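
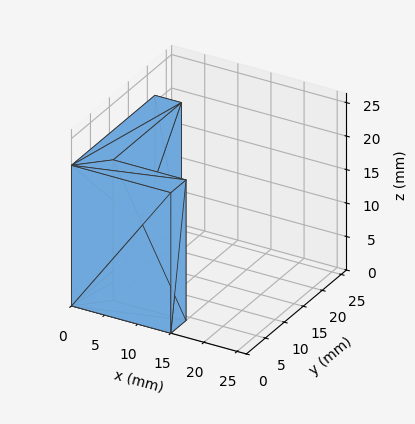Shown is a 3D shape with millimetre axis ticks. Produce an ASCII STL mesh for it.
Reading the render: the shape is an L-shaped prism: outer 15 × 22 mm, arm thicknesses ≈ 4 mm (horizontal) and 4 mm (vertical), extruded 21 mm in z (dimensions read to the nearest mm from the axis ticks). For the STL, each face is triangulated and given an outward normal.

solid part
  facet normal 0.0000 0.0000 -1.0000
    outer loop
      vertex 15.000 4.000 0.000
      vertex 15.000 0.000 0.000
      vertex 0.000 0.000 0.000
    endloop
  endfacet
  facet normal 0.0000 0.0000 -1.0000
    outer loop
      vertex 4.000 4.000 0.000
      vertex 15.000 4.000 0.000
      vertex 0.000 0.000 0.000
    endloop
  endfacet
  facet normal 0.0000 0.0000 -1.0000
    outer loop
      vertex 4.000 22.000 0.000
      vertex 4.000 4.000 0.000
      vertex 0.000 0.000 0.000
    endloop
  endfacet
  facet normal 0.0000 0.0000 -1.0000
    outer loop
      vertex 0.000 22.000 0.000
      vertex 4.000 22.000 0.000
      vertex 0.000 0.000 0.000
    endloop
  endfacet
  facet normal 0.0000 0.0000 1.0000
    outer loop
      vertex 0.000 0.000 21.000
      vertex 15.000 0.000 21.000
      vertex 15.000 4.000 21.000
    endloop
  endfacet
  facet normal 0.0000 0.0000 1.0000
    outer loop
      vertex 0.000 0.000 21.000
      vertex 15.000 4.000 21.000
      vertex 4.000 4.000 21.000
    endloop
  endfacet
  facet normal 0.0000 0.0000 1.0000
    outer loop
      vertex 0.000 0.000 21.000
      vertex 4.000 4.000 21.000
      vertex 4.000 22.000 21.000
    endloop
  endfacet
  facet normal 0.0000 0.0000 1.0000
    outer loop
      vertex 0.000 0.000 21.000
      vertex 4.000 22.000 21.000
      vertex 0.000 22.000 21.000
    endloop
  endfacet
  facet normal 0.0000 -1.0000 0.0000
    outer loop
      vertex 0.000 0.000 0.000
      vertex 15.000 0.000 0.000
      vertex 15.000 0.000 21.000
    endloop
  endfacet
  facet normal 0.0000 -1.0000 0.0000
    outer loop
      vertex 0.000 0.000 0.000
      vertex 15.000 0.000 21.000
      vertex 0.000 0.000 21.000
    endloop
  endfacet
  facet normal 1.0000 0.0000 0.0000
    outer loop
      vertex 15.000 0.000 0.000
      vertex 15.000 4.000 0.000
      vertex 15.000 4.000 21.000
    endloop
  endfacet
  facet normal 1.0000 0.0000 0.0000
    outer loop
      vertex 15.000 0.000 0.000
      vertex 15.000 4.000 21.000
      vertex 15.000 0.000 21.000
    endloop
  endfacet
  facet normal 0.0000 1.0000 0.0000
    outer loop
      vertex 15.000 4.000 0.000
      vertex 4.000 4.000 0.000
      vertex 4.000 4.000 21.000
    endloop
  endfacet
  facet normal 0.0000 1.0000 0.0000
    outer loop
      vertex 15.000 4.000 0.000
      vertex 4.000 4.000 21.000
      vertex 15.000 4.000 21.000
    endloop
  endfacet
  facet normal 1.0000 0.0000 0.0000
    outer loop
      vertex 4.000 4.000 0.000
      vertex 4.000 22.000 0.000
      vertex 4.000 22.000 21.000
    endloop
  endfacet
  facet normal 1.0000 0.0000 0.0000
    outer loop
      vertex 4.000 4.000 0.000
      vertex 4.000 22.000 21.000
      vertex 4.000 4.000 21.000
    endloop
  endfacet
  facet normal 0.0000 1.0000 0.0000
    outer loop
      vertex 4.000 22.000 0.000
      vertex 0.000 22.000 0.000
      vertex 0.000 22.000 21.000
    endloop
  endfacet
  facet normal 0.0000 1.0000 0.0000
    outer loop
      vertex 4.000 22.000 0.000
      vertex 0.000 22.000 21.000
      vertex 4.000 22.000 21.000
    endloop
  endfacet
  facet normal -1.0000 0.0000 0.0000
    outer loop
      vertex 0.000 22.000 0.000
      vertex 0.000 0.000 0.000
      vertex 0.000 0.000 21.000
    endloop
  endfacet
  facet normal -1.0000 0.0000 0.0000
    outer loop
      vertex 0.000 22.000 0.000
      vertex 0.000 0.000 21.000
      vertex 0.000 22.000 21.000
    endloop
  endfacet
endsolid part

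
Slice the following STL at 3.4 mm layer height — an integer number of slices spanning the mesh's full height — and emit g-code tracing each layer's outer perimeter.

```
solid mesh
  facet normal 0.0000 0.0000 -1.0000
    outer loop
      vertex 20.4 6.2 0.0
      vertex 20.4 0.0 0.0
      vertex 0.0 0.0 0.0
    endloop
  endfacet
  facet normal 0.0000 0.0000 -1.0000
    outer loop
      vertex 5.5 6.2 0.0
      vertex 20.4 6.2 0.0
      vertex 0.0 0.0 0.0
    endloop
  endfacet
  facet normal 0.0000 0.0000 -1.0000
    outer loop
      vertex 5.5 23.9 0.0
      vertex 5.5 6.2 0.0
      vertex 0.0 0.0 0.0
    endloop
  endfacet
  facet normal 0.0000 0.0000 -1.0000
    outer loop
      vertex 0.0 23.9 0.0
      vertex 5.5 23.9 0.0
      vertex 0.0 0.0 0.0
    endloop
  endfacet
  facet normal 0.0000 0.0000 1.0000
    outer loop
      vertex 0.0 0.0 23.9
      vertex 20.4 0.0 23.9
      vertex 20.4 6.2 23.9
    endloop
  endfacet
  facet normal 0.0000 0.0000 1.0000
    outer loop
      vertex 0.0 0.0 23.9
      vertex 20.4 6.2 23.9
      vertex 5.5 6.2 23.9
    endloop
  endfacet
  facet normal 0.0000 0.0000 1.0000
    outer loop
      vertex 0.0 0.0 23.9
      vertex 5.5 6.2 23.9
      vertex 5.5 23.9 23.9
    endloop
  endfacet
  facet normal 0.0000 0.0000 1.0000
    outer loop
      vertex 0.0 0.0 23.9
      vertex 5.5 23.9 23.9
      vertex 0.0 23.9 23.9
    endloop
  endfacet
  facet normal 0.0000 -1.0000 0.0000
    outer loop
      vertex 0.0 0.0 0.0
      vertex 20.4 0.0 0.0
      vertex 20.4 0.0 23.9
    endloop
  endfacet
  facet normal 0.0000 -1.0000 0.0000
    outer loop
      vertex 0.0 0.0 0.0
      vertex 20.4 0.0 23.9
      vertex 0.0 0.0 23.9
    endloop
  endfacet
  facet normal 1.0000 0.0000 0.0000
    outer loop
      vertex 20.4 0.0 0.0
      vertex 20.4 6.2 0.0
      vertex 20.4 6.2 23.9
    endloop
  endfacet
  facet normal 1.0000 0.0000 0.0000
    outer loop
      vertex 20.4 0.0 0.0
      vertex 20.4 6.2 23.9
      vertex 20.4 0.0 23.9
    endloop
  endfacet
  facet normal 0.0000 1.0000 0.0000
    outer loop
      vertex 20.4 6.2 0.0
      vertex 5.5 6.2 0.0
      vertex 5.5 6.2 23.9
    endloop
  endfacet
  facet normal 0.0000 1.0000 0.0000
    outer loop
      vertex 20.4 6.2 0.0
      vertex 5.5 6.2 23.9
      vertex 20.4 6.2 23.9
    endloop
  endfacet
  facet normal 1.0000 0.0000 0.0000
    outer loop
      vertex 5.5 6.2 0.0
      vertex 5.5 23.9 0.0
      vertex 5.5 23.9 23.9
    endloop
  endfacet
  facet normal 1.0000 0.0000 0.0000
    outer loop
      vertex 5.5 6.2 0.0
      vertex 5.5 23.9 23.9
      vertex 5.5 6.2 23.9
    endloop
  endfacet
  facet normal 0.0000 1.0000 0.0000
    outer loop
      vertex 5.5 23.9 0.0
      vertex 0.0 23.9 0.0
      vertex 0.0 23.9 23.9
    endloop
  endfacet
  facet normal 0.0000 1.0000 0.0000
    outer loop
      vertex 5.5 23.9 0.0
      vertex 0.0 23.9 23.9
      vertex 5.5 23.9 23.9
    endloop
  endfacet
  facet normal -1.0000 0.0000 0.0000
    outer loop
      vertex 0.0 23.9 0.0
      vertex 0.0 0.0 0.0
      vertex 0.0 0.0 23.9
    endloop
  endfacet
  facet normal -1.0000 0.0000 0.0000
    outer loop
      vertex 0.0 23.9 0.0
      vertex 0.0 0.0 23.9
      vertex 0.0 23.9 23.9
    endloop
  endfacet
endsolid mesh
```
; perimeter-only toolpath
G21 ; units = mm
G90 ; absolute positioning
G28 ; home
; layer 1
G0 Z3.4
G0 X0.0 Y0.0
G1 X20.4 Y0.0
G1 X20.4 Y6.2
G1 X5.5 Y6.2
G1 X5.5 Y23.9
G1 X0.0 Y23.9
G1 X0.0 Y0.0
; layer 2
G0 Z6.8
G0 X0.0 Y0.0
G1 X20.4 Y0.0
G1 X20.4 Y6.2
G1 X5.5 Y6.2
G1 X5.5 Y23.9
G1 X0.0 Y23.9
G1 X0.0 Y0.0
; layer 3
G0 Z10.2
G0 X0.0 Y0.0
G1 X20.4 Y0.0
G1 X20.4 Y6.2
G1 X5.5 Y6.2
G1 X5.5 Y23.9
G1 X0.0 Y23.9
G1 X0.0 Y0.0
; layer 4
G0 Z13.7
G0 X0.0 Y0.0
G1 X20.4 Y0.0
G1 X20.4 Y6.2
G1 X5.5 Y6.2
G1 X5.5 Y23.9
G1 X0.0 Y23.9
G1 X0.0 Y0.0
; layer 5
G0 Z17.1
G0 X0.0 Y0.0
G1 X20.4 Y0.0
G1 X20.4 Y6.2
G1 X5.5 Y6.2
G1 X5.5 Y23.9
G1 X0.0 Y23.9
G1 X0.0 Y0.0
; layer 6
G0 Z20.5
G0 X0.0 Y0.0
G1 X20.4 Y0.0
G1 X20.4 Y6.2
G1 X5.5 Y6.2
G1 X5.5 Y23.9
G1 X0.0 Y23.9
G1 X0.0 Y0.0
; layer 7
G0 Z23.9
G0 X0.0 Y0.0
G1 X20.4 Y0.0
G1 X20.4 Y6.2
G1 X5.5 Y6.2
G1 X5.5 Y23.9
G1 X0.0 Y23.9
G1 X0.0 Y0.0
M2 ; end

The solid is an L-shaped prism: outer 20.4 × 23.9 mm, arm thicknesses ≈ 6.2 mm (horizontal) and 5.5 mm (vertical), extruded 23.9 mm in z. Slicing at Δz = 3.4 mm — 7 equal slices spanning the solid's height, so layer i sits at z = i·h/7 — gives 7 non-empty perimeters. Each is a 6-segment closed polygon; G0 lifts to the layer z and rapids to the start vertex, then G1 traces the edges.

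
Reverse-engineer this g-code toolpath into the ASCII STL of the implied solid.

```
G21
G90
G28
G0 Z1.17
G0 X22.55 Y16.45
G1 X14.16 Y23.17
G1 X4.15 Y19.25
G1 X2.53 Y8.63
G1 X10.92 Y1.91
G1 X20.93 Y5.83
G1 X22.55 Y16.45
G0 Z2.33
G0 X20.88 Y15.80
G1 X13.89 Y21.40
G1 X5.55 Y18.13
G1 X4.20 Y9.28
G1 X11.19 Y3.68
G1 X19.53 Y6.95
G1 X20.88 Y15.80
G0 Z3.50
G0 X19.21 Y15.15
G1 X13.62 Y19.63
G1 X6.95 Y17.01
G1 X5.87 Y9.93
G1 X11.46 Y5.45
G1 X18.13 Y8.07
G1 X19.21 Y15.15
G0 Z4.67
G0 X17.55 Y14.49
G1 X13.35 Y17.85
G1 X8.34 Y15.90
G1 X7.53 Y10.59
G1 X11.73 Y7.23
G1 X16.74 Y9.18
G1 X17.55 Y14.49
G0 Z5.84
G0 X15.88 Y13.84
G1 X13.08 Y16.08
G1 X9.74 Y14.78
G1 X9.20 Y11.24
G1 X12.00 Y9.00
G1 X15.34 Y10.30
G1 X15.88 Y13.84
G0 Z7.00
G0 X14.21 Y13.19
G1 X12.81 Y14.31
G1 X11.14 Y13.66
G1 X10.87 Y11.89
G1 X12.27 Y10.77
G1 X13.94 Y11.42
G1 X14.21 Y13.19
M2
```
solid part
  facet normal 0.0000 0.0000 -1.0000
    outer loop
      vertex 2.75 20.37 0.00
      vertex 14.43 24.94 0.00
      vertex 24.22 17.10 0.00
    endloop
  endfacet
  facet normal 0.0000 0.0000 -1.0000
    outer loop
      vertex 0.86 7.98 0.00
      vertex 2.75 20.37 0.00
      vertex 24.22 17.10 0.00
    endloop
  endfacet
  facet normal 0.0000 0.0000 -1.0000
    outer loop
      vertex 10.65 0.14 0.00
      vertex 0.86 7.98 0.00
      vertex 24.22 17.10 0.00
    endloop
  endfacet
  facet normal 0.0000 0.0000 -1.0000
    outer loop
      vertex 22.33 4.71 0.00
      vertex 10.65 0.14 0.00
      vertex 24.22 17.10 0.00
    endloop
  endfacet
  facet normal 0.3758 0.4692 0.7991
    outer loop
      vertex 24.22 17.10 0.00
      vertex 14.43 24.94 0.00
      vertex 12.54 12.54 8.17
    endloop
  endfacet
  facet normal -0.2191 0.5599 0.7991
    outer loop
      vertex 14.43 24.94 0.00
      vertex 2.75 20.37 0.00
      vertex 12.54 12.54 8.17
    endloop
  endfacet
  facet normal -0.5943 0.0907 0.7991
    outer loop
      vertex 2.75 20.37 0.00
      vertex 0.86 7.98 0.00
      vertex 12.54 12.54 8.17
    endloop
  endfacet
  facet normal -0.3758 -0.4692 0.7991
    outer loop
      vertex 0.86 7.98 0.00
      vertex 10.65 0.14 0.00
      vertex 12.54 12.54 8.17
    endloop
  endfacet
  facet normal 0.2191 -0.5599 0.7991
    outer loop
      vertex 10.65 0.14 0.00
      vertex 22.33 4.71 0.00
      vertex 12.54 12.54 8.17
    endloop
  endfacet
  facet normal 0.5943 -0.0907 0.7991
    outer loop
      vertex 22.33 4.71 0.00
      vertex 24.22 17.10 0.00
      vertex 12.54 12.54 8.17
    endloop
  endfacet
endsolid part

The G0 Z moves step by Δz≈1.17 mm. The G1 loops shrink linearly with z, so the solid tapers from its base footprint up to z≈8.17. Closing with a flat bottom cap and the tapered top and triangulating gives 10 facets — a regular 6-sided pyramid, base circumscribed radius ≈ 12.5 mm, apex at z ≈ 8.17 mm.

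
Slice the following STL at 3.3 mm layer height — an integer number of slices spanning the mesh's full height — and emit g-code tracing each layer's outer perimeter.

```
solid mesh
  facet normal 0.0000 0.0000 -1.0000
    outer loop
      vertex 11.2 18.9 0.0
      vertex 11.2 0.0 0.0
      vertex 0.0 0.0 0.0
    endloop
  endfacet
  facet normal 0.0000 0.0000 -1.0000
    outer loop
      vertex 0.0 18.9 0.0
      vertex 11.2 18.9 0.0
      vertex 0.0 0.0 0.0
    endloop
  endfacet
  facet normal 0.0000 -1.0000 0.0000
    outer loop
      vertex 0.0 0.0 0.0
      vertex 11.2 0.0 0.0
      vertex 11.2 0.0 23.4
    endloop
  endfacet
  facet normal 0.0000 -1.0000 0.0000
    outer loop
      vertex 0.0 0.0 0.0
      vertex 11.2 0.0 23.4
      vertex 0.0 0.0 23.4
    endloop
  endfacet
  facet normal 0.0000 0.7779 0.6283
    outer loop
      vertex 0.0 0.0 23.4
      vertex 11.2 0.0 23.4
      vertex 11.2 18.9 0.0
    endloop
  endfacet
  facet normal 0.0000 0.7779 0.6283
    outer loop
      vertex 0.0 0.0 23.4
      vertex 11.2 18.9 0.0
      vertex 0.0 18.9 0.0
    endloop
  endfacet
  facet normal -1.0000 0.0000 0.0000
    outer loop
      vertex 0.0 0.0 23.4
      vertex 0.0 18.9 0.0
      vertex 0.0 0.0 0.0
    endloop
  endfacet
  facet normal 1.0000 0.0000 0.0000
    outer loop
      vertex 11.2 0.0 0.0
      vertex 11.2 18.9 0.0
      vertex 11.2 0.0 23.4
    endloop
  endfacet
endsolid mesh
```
; perimeter-only toolpath
G21 ; units = mm
G90 ; absolute positioning
G28 ; home
; layer 1
G0 Z3.3
G0 X0.0 Y0.0
G1 X11.2 Y0.0
G1 X11.2 Y16.2
G1 X0.0 Y16.2
G1 X0.0 Y0.0
; layer 2
G0 Z6.7
G0 X0.0 Y0.0
G1 X11.2 Y0.0
G1 X11.2 Y13.5
G1 X0.0 Y13.5
G1 X0.0 Y0.0
; layer 3
G0 Z10.0
G0 X0.0 Y0.0
G1 X11.2 Y0.0
G1 X11.2 Y10.8
G1 X0.0 Y10.8
G1 X0.0 Y0.0
; layer 4
G0 Z13.4
G0 X0.0 Y0.0
G1 X11.2 Y0.0
G1 X11.2 Y8.1
G1 X0.0 Y8.1
G1 X0.0 Y0.0
; layer 5
G0 Z16.7
G0 X0.0 Y0.0
G1 X11.2 Y0.0
G1 X11.2 Y5.4
G1 X0.0 Y5.4
G1 X0.0 Y0.0
; layer 6
G0 Z20.1
G0 X0.0 Y0.0
G1 X11.2 Y0.0
G1 X11.2 Y2.7
G1 X0.0 Y2.7
G1 X0.0 Y0.0
M2 ; end

The solid is a wedge (ramp): 11.2 × 18.9 mm base, rising to 23.4 mm along the y=0 edge and sloping linearly to z=0 at y=18.9. Slicing at Δz = 3.3 mm — 7 equal slices spanning the solid's height, so layer i sits at z = i·h/7 — gives 6 non-empty perimeters. Each is a 4-segment closed polygon; G0 lifts to the layer z and rapids to the start vertex, then G1 traces the edges. The cross-section shrinks linearly with z (the slice at the apex is degenerate and omitted).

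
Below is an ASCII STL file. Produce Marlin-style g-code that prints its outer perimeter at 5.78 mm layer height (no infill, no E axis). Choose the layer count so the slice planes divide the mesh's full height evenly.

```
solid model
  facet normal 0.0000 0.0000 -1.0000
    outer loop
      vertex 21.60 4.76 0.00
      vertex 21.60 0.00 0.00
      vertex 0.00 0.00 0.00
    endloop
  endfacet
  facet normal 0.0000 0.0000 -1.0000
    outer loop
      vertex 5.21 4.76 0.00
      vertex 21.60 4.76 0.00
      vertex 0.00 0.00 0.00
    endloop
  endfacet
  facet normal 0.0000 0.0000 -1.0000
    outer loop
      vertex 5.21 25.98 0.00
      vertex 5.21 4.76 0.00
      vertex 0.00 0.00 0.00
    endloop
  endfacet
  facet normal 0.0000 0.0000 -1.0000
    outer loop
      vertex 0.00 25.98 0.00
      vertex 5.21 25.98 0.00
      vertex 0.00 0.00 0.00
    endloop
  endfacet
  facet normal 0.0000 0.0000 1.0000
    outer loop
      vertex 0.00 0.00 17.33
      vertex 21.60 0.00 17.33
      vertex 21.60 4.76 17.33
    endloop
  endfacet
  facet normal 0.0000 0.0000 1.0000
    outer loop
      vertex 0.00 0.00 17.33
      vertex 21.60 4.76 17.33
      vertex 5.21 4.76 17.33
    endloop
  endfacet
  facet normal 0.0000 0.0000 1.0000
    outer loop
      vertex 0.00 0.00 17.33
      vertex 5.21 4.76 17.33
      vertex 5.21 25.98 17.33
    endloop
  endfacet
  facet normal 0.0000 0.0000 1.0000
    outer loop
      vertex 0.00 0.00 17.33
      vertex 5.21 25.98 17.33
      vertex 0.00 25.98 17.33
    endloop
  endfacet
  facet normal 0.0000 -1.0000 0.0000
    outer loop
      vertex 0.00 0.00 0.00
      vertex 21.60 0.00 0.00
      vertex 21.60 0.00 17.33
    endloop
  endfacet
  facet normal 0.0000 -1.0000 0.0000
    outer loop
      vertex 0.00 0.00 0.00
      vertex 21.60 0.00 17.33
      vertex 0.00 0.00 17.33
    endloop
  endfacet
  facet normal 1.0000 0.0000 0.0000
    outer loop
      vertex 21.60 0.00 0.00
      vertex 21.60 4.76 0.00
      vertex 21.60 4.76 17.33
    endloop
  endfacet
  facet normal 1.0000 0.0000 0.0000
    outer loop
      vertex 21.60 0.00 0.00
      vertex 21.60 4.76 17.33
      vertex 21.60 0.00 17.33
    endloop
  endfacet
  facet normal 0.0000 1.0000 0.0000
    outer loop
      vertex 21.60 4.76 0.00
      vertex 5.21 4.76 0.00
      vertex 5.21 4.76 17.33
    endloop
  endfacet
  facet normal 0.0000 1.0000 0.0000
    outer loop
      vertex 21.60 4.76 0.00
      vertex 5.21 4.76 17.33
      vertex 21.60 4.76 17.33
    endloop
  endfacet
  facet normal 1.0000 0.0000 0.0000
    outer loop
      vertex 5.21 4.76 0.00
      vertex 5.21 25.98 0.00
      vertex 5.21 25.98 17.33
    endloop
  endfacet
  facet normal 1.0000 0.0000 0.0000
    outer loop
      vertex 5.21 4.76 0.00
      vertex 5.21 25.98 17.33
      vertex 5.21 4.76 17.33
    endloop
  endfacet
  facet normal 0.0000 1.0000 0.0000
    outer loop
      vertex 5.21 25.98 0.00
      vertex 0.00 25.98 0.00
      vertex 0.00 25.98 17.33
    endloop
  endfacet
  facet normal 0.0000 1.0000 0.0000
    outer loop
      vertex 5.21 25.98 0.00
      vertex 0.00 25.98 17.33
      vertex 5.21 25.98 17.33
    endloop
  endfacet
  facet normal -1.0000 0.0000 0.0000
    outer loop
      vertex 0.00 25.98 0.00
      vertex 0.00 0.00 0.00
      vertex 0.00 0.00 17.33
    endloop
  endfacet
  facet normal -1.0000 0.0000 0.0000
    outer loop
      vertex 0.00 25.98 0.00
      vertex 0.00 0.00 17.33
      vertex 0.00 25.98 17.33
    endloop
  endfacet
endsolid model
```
; perimeter-only toolpath
G21 ; units = mm
G90 ; absolute positioning
G28 ; home
; layer 1
G0 Z5.78
G0 X0.00 Y0.00
G1 X21.60 Y0.00
G1 X21.60 Y4.76
G1 X5.21 Y4.76
G1 X5.21 Y25.98
G1 X0.00 Y25.98
G1 X0.00 Y0.00
; layer 2
G0 Z11.55
G0 X0.00 Y0.00
G1 X21.60 Y0.00
G1 X21.60 Y4.76
G1 X5.21 Y4.76
G1 X5.21 Y25.98
G1 X0.00 Y25.98
G1 X0.00 Y0.00
; layer 3
G0 Z17.33
G0 X0.00 Y0.00
G1 X21.60 Y0.00
G1 X21.60 Y4.76
G1 X5.21 Y4.76
G1 X5.21 Y25.98
G1 X0.00 Y25.98
G1 X0.00 Y0.00
M2 ; end

The solid is an L-shaped prism: outer 21.6 × 26 mm, arm thicknesses ≈ 4.76 mm (horizontal) and 5.21 mm (vertical), extruded 17.3 mm in z. Slicing at Δz = 5.78 mm — 3 equal slices spanning the solid's height, so layer i sits at z = i·h/3 — gives 3 non-empty perimeters. Each is a 6-segment closed polygon; G0 lifts to the layer z and rapids to the start vertex, then G1 traces the edges.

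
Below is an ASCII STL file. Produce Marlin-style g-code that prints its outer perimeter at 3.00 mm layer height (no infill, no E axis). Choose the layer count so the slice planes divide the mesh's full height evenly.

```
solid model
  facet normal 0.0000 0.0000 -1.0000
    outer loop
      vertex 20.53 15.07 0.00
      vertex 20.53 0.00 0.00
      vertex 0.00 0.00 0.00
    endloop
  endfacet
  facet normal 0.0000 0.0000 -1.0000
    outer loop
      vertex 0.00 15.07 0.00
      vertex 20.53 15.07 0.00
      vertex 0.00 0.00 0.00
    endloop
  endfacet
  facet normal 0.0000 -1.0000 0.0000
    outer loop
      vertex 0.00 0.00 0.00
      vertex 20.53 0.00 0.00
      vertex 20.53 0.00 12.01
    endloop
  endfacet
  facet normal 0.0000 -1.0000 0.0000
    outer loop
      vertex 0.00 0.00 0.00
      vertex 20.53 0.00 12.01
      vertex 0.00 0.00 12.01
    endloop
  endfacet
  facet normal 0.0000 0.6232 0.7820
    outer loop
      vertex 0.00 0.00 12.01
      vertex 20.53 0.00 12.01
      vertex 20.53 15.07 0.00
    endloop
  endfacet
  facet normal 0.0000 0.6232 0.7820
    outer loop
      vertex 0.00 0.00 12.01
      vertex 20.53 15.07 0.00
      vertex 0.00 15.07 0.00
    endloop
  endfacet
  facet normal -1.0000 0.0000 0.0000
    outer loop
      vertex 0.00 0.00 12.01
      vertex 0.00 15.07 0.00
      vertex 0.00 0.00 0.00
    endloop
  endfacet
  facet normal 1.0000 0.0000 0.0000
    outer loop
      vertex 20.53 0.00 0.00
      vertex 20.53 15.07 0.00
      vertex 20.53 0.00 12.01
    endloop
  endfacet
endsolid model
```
; perimeter-only toolpath
G21 ; units = mm
G90 ; absolute positioning
G28 ; home
; layer 1
G0 Z3.00
G0 X0.00 Y0.00
G1 X20.53 Y0.00
G1 X20.53 Y11.30
G1 X0.00 Y11.30
G1 X0.00 Y0.00
; layer 2
G0 Z6.00
G0 X0.00 Y0.00
G1 X20.53 Y0.00
G1 X20.53 Y7.54
G1 X0.00 Y7.54
G1 X0.00 Y0.00
; layer 3
G0 Z9.01
G0 X0.00 Y0.00
G1 X20.53 Y0.00
G1 X20.53 Y3.77
G1 X0.00 Y3.77
G1 X0.00 Y0.00
M2 ; end

The solid is a wedge (ramp): 20.5 × 15.1 mm base, rising to 12 mm along the y=0 edge and sloping linearly to z=0 at y=15.1. Slicing at Δz = 3.00 mm — 4 equal slices spanning the solid's height, so layer i sits at z = i·h/4 — gives 3 non-empty perimeters. Each is a 4-segment closed polygon; G0 lifts to the layer z and rapids to the start vertex, then G1 traces the edges. The cross-section shrinks linearly with z (the slice at the apex is degenerate and omitted).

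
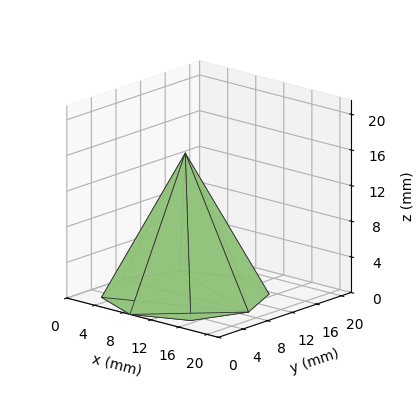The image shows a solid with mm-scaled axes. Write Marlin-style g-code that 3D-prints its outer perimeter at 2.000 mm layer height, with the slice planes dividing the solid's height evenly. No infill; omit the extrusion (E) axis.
Reading the render: the shape is a regular 8-sided pyramid, base circumscribed radius ≈ 9 mm, apex at z ≈ 16 mm (dimensions read to the nearest mm from the axis ticks). For the g-code, the solid's height is divided into equal slices at the stated Δz and each level perimeter traced with G1 moves after a G0 lift.

; perimeter-only toolpath
G21 ; units = mm
G90 ; absolute positioning
G28 ; home
; layer 1
G0 Z2.000
G0 X16.875 Y9.000
G1 X14.569 Y14.569
G1 X9.000 Y16.875
G1 X3.432 Y14.569
G1 X1.125 Y9.000
G1 X3.432 Y3.432
G1 X9.000 Y1.125
G1 X14.569 Y3.432
G1 X16.875 Y9.000
; layer 2
G0 Z4.000
G0 X15.750 Y9.000
G1 X13.773 Y13.773
G1 X9.000 Y15.750
G1 X4.227 Y13.773
G1 X2.250 Y9.000
G1 X4.227 Y4.227
G1 X9.000 Y2.250
G1 X13.773 Y4.227
G1 X15.750 Y9.000
; layer 3
G0 Z6.000
G0 X14.625 Y9.000
G1 X12.978 Y12.978
G1 X9.000 Y14.625
G1 X5.022 Y12.978
G1 X3.375 Y9.000
G1 X5.022 Y5.022
G1 X9.000 Y3.375
G1 X12.978 Y5.022
G1 X14.625 Y9.000
; layer 4
G0 Z8.000
G0 X13.500 Y9.000
G1 X12.182 Y12.182
G1 X9.000 Y13.500
G1 X5.818 Y12.182
G1 X4.500 Y9.000
G1 X5.818 Y5.818
G1 X9.000 Y4.500
G1 X12.182 Y5.818
G1 X13.500 Y9.000
; layer 5
G0 Z10.000
G0 X12.375 Y9.000
G1 X11.386 Y11.386
G1 X9.000 Y12.375
G1 X6.614 Y11.386
G1 X5.625 Y9.000
G1 X6.614 Y6.614
G1 X9.000 Y5.625
G1 X11.386 Y6.614
G1 X12.375 Y9.000
; layer 6
G0 Z12.000
G0 X11.250 Y9.000
G1 X10.591 Y10.591
G1 X9.000 Y11.250
G1 X7.409 Y10.591
G1 X6.750 Y9.000
G1 X7.409 Y7.409
G1 X9.000 Y6.750
G1 X10.591 Y7.409
G1 X11.250 Y9.000
; layer 7
G0 Z14.000
G0 X10.125 Y9.000
G1 X9.796 Y9.796
G1 X9.000 Y10.125
G1 X8.204 Y9.796
G1 X7.875 Y9.000
G1 X8.204 Y8.204
G1 X9.000 Y7.875
G1 X9.796 Y8.204
G1 X10.125 Y9.000
M2 ; end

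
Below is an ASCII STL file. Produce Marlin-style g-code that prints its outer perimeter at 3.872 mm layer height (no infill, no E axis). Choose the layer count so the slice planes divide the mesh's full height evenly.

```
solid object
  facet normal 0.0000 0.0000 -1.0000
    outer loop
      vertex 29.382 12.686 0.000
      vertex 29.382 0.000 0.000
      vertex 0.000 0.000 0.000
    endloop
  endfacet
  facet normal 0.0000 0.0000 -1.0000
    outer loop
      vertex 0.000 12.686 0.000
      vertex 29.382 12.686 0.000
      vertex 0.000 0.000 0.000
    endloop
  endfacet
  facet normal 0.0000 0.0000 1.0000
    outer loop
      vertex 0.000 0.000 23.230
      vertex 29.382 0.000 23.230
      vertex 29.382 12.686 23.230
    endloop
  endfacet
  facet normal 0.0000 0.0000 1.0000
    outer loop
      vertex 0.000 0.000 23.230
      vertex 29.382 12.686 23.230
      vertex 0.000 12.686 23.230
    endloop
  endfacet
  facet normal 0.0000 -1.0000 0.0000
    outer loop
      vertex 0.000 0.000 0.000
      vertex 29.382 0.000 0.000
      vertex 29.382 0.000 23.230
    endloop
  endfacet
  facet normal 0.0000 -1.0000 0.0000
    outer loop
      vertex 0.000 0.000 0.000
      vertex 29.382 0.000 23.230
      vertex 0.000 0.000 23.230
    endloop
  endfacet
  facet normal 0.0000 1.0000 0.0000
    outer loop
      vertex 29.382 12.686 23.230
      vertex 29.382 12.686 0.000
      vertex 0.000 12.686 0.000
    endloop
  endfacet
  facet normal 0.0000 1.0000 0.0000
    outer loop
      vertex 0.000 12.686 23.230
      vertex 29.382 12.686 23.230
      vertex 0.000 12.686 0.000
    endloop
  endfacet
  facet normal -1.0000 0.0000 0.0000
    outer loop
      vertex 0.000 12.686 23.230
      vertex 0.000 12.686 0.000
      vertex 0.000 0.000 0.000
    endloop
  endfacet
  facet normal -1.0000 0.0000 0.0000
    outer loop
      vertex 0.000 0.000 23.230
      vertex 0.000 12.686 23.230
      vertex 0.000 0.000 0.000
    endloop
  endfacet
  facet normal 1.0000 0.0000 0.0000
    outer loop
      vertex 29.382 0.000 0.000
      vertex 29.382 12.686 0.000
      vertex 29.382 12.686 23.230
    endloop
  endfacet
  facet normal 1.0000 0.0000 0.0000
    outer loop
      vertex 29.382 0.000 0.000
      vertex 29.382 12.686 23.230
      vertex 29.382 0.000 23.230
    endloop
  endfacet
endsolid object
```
; perimeter-only toolpath
G21 ; units = mm
G90 ; absolute positioning
G28 ; home
; layer 1
G0 Z3.872
G0 X0.000 Y0.000
G1 X29.382 Y0.000
G1 X29.382 Y12.686
G1 X0.000 Y12.686
G1 X0.000 Y0.000
; layer 2
G0 Z7.743
G0 X0.000 Y0.000
G1 X29.382 Y0.000
G1 X29.382 Y12.686
G1 X0.000 Y12.686
G1 X0.000 Y0.000
; layer 3
G0 Z11.615
G0 X0.000 Y0.000
G1 X29.382 Y0.000
G1 X29.382 Y12.686
G1 X0.000 Y12.686
G1 X0.000 Y0.000
; layer 4
G0 Z15.487
G0 X0.000 Y0.000
G1 X29.382 Y0.000
G1 X29.382 Y12.686
G1 X0.000 Y12.686
G1 X0.000 Y0.000
; layer 5
G0 Z19.358
G0 X0.000 Y0.000
G1 X29.382 Y0.000
G1 X29.382 Y12.686
G1 X0.000 Y12.686
G1 X0.000 Y0.000
; layer 6
G0 Z23.230
G0 X0.000 Y0.000
G1 X29.382 Y0.000
G1 X29.382 Y12.686
G1 X0.000 Y12.686
G1 X0.000 Y0.000
M2 ; end

The solid is a rectangular box, roughly 29.4 × 12.7 mm footprint and 23.2 mm tall. Slicing at Δz = 3.872 mm — 6 equal slices spanning the solid's height, so layer i sits at z = i·h/6 — gives 6 non-empty perimeters. Each is a 4-segment closed polygon; G0 lifts to the layer z and rapids to the start vertex, then G1 traces the edges.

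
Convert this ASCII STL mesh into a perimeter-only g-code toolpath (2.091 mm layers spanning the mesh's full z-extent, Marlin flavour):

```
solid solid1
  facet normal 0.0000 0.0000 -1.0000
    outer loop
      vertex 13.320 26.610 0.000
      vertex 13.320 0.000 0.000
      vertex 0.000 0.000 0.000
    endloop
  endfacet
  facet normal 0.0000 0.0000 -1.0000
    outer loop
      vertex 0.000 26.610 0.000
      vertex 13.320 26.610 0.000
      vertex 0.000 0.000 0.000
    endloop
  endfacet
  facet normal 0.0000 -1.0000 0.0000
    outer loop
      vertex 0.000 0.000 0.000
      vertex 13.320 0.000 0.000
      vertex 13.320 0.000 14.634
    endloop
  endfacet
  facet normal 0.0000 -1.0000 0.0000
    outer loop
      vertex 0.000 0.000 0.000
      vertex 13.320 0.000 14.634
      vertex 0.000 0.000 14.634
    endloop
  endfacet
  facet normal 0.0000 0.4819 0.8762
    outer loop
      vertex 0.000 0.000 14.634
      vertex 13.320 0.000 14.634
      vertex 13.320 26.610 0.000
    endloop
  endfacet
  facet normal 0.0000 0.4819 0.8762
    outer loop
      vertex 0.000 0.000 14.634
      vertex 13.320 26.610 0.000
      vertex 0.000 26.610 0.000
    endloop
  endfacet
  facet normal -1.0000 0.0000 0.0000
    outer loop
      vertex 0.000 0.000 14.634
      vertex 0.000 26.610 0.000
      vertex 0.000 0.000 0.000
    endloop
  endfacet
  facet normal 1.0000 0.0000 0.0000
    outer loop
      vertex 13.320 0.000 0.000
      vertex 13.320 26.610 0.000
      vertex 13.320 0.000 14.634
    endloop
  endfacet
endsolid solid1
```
; perimeter-only toolpath
G21 ; units = mm
G90 ; absolute positioning
G28 ; home
; layer 1
G0 Z2.091
G0 X0.000 Y0.000
G1 X13.320 Y0.000
G1 X13.320 Y22.809
G1 X0.000 Y22.809
G1 X0.000 Y0.000
; layer 2
G0 Z4.181
G0 X0.000 Y0.000
G1 X13.320 Y0.000
G1 X13.320 Y19.007
G1 X0.000 Y19.007
G1 X0.000 Y0.000
; layer 3
G0 Z6.272
G0 X0.000 Y0.000
G1 X13.320 Y0.000
G1 X13.320 Y15.206
G1 X0.000 Y15.206
G1 X0.000 Y0.000
; layer 4
G0 Z8.362
G0 X0.000 Y0.000
G1 X13.320 Y0.000
G1 X13.320 Y11.404
G1 X0.000 Y11.404
G1 X0.000 Y0.000
; layer 5
G0 Z10.453
G0 X0.000 Y0.000
G1 X13.320 Y0.000
G1 X13.320 Y7.603
G1 X0.000 Y7.603
G1 X0.000 Y0.000
; layer 6
G0 Z12.543
G0 X0.000 Y0.000
G1 X13.320 Y0.000
G1 X13.320 Y3.801
G1 X0.000 Y3.801
G1 X0.000 Y0.000
M2 ; end

The solid is a wedge (ramp): 13.3 × 26.6 mm base, rising to 14.6 mm along the y=0 edge and sloping linearly to z=0 at y=26.6. Slicing at Δz = 2.091 mm — 7 equal slices spanning the solid's height, so layer i sits at z = i·h/7 — gives 6 non-empty perimeters. Each is a 4-segment closed polygon; G0 lifts to the layer z and rapids to the start vertex, then G1 traces the edges. The cross-section shrinks linearly with z (the slice at the apex is degenerate and omitted).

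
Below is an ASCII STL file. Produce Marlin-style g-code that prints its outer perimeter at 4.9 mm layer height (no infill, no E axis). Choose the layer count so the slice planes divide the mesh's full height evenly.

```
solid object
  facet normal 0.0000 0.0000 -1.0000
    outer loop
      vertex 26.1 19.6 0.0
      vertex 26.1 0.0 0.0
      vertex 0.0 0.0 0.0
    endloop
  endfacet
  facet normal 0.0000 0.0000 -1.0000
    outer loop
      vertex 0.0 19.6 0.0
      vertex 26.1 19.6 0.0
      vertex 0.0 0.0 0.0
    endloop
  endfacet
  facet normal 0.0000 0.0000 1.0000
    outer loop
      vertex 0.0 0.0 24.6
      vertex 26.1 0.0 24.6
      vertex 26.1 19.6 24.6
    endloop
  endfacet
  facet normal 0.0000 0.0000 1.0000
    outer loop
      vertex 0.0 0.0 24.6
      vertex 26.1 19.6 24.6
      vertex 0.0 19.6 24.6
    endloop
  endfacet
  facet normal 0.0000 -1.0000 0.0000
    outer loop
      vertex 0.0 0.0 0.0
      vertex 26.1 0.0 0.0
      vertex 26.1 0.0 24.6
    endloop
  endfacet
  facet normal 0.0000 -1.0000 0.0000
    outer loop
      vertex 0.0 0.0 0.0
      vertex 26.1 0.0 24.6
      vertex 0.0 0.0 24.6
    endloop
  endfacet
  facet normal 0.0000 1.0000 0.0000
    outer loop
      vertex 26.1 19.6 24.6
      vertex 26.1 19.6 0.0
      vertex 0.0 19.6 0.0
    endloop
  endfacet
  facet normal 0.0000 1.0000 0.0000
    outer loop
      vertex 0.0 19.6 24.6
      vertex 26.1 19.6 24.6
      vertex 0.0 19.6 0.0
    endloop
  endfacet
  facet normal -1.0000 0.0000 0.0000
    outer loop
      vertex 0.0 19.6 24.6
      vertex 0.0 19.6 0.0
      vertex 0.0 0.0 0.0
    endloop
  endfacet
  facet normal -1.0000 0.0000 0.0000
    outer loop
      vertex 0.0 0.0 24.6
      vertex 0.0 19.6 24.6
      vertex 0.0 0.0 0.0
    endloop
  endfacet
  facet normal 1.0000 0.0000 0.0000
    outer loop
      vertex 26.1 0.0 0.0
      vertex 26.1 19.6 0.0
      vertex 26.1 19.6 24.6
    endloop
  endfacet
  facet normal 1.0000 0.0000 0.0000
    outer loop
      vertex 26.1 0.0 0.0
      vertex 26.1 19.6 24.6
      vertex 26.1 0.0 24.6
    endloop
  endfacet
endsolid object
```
; perimeter-only toolpath
G21 ; units = mm
G90 ; absolute positioning
G28 ; home
; layer 1
G0 Z4.9
G0 X0.0 Y0.0
G1 X26.1 Y0.0
G1 X26.1 Y19.6
G1 X0.0 Y19.6
G1 X0.0 Y0.0
; layer 2
G0 Z9.8
G0 X0.0 Y0.0
G1 X26.1 Y0.0
G1 X26.1 Y19.6
G1 X0.0 Y19.6
G1 X0.0 Y0.0
; layer 3
G0 Z14.8
G0 X0.0 Y0.0
G1 X26.1 Y0.0
G1 X26.1 Y19.6
G1 X0.0 Y19.6
G1 X0.0 Y0.0
; layer 4
G0 Z19.7
G0 X0.0 Y0.0
G1 X26.1 Y0.0
G1 X26.1 Y19.6
G1 X0.0 Y19.6
G1 X0.0 Y0.0
; layer 5
G0 Z24.6
G0 X0.0 Y0.0
G1 X26.1 Y0.0
G1 X26.1 Y19.6
G1 X0.0 Y19.6
G1 X0.0 Y0.0
M2 ; end

The solid is a rectangular box, roughly 26.1 × 19.6 mm footprint and 24.6 mm tall. Slicing at Δz = 4.9 mm — 5 equal slices spanning the solid's height, so layer i sits at z = i·h/5 — gives 5 non-empty perimeters. Each is a 4-segment closed polygon; G0 lifts to the layer z and rapids to the start vertex, then G1 traces the edges.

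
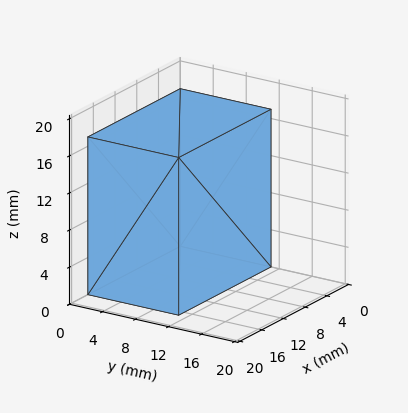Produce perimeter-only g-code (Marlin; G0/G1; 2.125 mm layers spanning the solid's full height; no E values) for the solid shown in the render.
Reading the render: the shape is a rectangular box, roughly 17 × 11 mm footprint and 17 mm tall (dimensions read to the nearest mm from the axis ticks). For the g-code, the solid's height is divided into equal slices at the stated Δz and each level perimeter traced with G1 moves after a G0 lift.

; perimeter-only toolpath
G21 ; units = mm
G90 ; absolute positioning
G28 ; home
; layer 1
G0 Z2.125
G0 X0.000 Y0.000
G1 X17.000 Y0.000
G1 X17.000 Y11.000
G1 X0.000 Y11.000
G1 X0.000 Y0.000
; layer 2
G0 Z4.250
G0 X0.000 Y0.000
G1 X17.000 Y0.000
G1 X17.000 Y11.000
G1 X0.000 Y11.000
G1 X0.000 Y0.000
; layer 3
G0 Z6.375
G0 X0.000 Y0.000
G1 X17.000 Y0.000
G1 X17.000 Y11.000
G1 X0.000 Y11.000
G1 X0.000 Y0.000
; layer 4
G0 Z8.500
G0 X0.000 Y0.000
G1 X17.000 Y0.000
G1 X17.000 Y11.000
G1 X0.000 Y11.000
G1 X0.000 Y0.000
; layer 5
G0 Z10.625
G0 X0.000 Y0.000
G1 X17.000 Y0.000
G1 X17.000 Y11.000
G1 X0.000 Y11.000
G1 X0.000 Y0.000
; layer 6
G0 Z12.750
G0 X0.000 Y0.000
G1 X17.000 Y0.000
G1 X17.000 Y11.000
G1 X0.000 Y11.000
G1 X0.000 Y0.000
; layer 7
G0 Z14.875
G0 X0.000 Y0.000
G1 X17.000 Y0.000
G1 X17.000 Y11.000
G1 X0.000 Y11.000
G1 X0.000 Y0.000
; layer 8
G0 Z17.000
G0 X0.000 Y0.000
G1 X17.000 Y0.000
G1 X17.000 Y11.000
G1 X0.000 Y11.000
G1 X0.000 Y0.000
M2 ; end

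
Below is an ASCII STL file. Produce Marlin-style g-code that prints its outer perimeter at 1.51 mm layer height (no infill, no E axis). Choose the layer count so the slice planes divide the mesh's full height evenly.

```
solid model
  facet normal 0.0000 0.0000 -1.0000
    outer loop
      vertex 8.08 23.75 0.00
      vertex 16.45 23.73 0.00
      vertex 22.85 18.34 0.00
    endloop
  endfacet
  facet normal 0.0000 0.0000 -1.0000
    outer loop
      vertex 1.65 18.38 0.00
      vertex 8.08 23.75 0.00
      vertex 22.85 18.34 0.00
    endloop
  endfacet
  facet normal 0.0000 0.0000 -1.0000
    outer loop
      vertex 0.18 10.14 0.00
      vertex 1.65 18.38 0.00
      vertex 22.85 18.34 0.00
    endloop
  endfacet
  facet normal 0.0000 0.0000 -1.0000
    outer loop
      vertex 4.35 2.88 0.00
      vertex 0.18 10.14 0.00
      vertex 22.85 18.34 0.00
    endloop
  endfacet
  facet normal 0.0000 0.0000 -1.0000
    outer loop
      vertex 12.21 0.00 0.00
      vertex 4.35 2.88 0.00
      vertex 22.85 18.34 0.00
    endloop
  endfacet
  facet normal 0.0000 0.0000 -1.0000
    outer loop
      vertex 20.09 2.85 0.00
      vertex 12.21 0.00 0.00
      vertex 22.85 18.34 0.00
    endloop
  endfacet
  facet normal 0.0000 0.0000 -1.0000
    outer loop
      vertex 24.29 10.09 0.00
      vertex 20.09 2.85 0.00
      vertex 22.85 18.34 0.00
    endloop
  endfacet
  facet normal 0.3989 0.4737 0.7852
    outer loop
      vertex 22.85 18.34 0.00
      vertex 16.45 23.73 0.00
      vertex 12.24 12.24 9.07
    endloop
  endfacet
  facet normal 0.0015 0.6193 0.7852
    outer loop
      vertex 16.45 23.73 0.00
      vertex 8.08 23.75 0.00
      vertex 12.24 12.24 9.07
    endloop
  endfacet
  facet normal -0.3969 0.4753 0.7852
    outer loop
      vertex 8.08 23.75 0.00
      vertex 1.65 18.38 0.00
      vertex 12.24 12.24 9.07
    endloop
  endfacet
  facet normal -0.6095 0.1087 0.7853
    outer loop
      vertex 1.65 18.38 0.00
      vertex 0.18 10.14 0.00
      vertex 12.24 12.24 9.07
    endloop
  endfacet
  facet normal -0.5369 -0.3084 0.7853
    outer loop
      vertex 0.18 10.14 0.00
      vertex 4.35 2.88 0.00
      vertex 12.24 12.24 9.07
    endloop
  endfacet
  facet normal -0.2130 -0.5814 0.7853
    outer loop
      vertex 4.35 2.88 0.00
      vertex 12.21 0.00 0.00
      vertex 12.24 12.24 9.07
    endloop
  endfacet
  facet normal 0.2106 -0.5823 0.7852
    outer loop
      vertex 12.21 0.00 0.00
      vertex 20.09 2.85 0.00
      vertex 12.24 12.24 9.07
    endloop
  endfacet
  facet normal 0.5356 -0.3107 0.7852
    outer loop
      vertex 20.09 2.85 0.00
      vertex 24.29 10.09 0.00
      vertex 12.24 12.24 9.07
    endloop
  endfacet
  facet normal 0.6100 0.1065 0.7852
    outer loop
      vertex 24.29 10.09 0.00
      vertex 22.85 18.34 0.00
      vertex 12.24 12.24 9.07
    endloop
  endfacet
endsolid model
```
; perimeter-only toolpath
G21 ; units = mm
G90 ; absolute positioning
G28 ; home
; layer 1
G0 Z1.51
G0 X21.08 Y17.32
G1 X15.75 Y21.82
G1 X8.77 Y21.83
G1 X3.41 Y17.36
G1 X2.19 Y10.49
G1 X5.66 Y4.44
G1 X12.21 Y2.04
G1 X18.78 Y4.41
G1 X22.28 Y10.45
G1 X21.08 Y17.32
; layer 2
G0 Z3.02
G0 X19.31 Y16.31
G1 X15.05 Y19.90
G1 X9.47 Y19.91
G1 X5.18 Y16.33
G1 X4.20 Y10.84
G1 X6.98 Y6.00
G1 X12.22 Y4.08
G1 X17.47 Y5.98
G1 X20.27 Y10.81
G1 X19.31 Y16.31
; layer 3
G0 Z4.54
G0 X17.55 Y15.29
G1 X14.34 Y17.98
G1 X10.16 Y18.00
G1 X6.95 Y15.31
G1 X6.21 Y11.19
G1 X8.29 Y7.56
G1 X12.23 Y6.12
G1 X16.16 Y7.54
G1 X18.27 Y11.16
G1 X17.55 Y15.29
; layer 4
G0 Z6.05
G0 X15.78 Y14.27
G1 X13.64 Y16.07
G1 X10.85 Y16.08
G1 X8.71 Y14.29
G1 X8.22 Y11.54
G1 X9.61 Y9.12
G1 X12.23 Y8.16
G1 X14.86 Y9.11
G1 X16.26 Y11.52
G1 X15.78 Y14.27
; layer 5
G0 Z7.56
G0 X14.01 Y13.26
G1 X12.94 Y14.16
G1 X11.55 Y14.16
G1 X10.48 Y13.26
G1 X10.23 Y11.89
G1 X10.93 Y10.68
G1 X12.24 Y10.20
G1 X13.55 Y10.68
G1 X14.25 Y11.88
G1 X14.01 Y13.26
M2 ; end

The solid is a regular 9-sided pyramid, base circumscribed radius ≈ 12.2 mm, apex at z ≈ 9.07 mm. Slicing at Δz = 1.51 mm — 6 equal slices spanning the solid's height, so layer i sits at z = i·h/6 — gives 5 non-empty perimeters. Each is a 9-segment closed polygon; G0 lifts to the layer z and rapids to the start vertex, then G1 traces the edges. The cross-section shrinks linearly with z (the slice at the apex is degenerate and omitted).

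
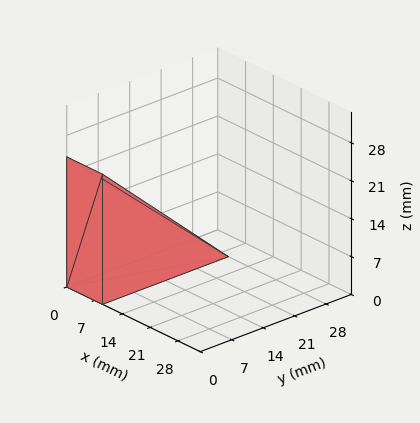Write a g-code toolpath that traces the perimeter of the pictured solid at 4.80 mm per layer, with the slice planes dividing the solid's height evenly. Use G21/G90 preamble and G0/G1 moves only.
Reading the render: the shape is a wedge (ramp): 9 × 28 mm base, rising to 24 mm along the y=0 edge and sloping linearly to z=0 at y=28 (dimensions read to the nearest mm from the axis ticks). For the g-code, the solid's height is divided into equal slices at the stated Δz and each level perimeter traced with G1 moves after a G0 lift.

; perimeter-only toolpath
G21 ; units = mm
G90 ; absolute positioning
G28 ; home
; layer 1
G0 Z4.80
G0 X0.00 Y0.00
G1 X9.00 Y0.00
G1 X9.00 Y22.40
G1 X0.00 Y22.40
G1 X0.00 Y0.00
; layer 2
G0 Z9.60
G0 X0.00 Y0.00
G1 X9.00 Y0.00
G1 X9.00 Y16.80
G1 X0.00 Y16.80
G1 X0.00 Y0.00
; layer 3
G0 Z14.40
G0 X0.00 Y0.00
G1 X9.00 Y0.00
G1 X9.00 Y11.20
G1 X0.00 Y11.20
G1 X0.00 Y0.00
; layer 4
G0 Z19.20
G0 X0.00 Y0.00
G1 X9.00 Y0.00
G1 X9.00 Y5.60
G1 X0.00 Y5.60
G1 X0.00 Y0.00
M2 ; end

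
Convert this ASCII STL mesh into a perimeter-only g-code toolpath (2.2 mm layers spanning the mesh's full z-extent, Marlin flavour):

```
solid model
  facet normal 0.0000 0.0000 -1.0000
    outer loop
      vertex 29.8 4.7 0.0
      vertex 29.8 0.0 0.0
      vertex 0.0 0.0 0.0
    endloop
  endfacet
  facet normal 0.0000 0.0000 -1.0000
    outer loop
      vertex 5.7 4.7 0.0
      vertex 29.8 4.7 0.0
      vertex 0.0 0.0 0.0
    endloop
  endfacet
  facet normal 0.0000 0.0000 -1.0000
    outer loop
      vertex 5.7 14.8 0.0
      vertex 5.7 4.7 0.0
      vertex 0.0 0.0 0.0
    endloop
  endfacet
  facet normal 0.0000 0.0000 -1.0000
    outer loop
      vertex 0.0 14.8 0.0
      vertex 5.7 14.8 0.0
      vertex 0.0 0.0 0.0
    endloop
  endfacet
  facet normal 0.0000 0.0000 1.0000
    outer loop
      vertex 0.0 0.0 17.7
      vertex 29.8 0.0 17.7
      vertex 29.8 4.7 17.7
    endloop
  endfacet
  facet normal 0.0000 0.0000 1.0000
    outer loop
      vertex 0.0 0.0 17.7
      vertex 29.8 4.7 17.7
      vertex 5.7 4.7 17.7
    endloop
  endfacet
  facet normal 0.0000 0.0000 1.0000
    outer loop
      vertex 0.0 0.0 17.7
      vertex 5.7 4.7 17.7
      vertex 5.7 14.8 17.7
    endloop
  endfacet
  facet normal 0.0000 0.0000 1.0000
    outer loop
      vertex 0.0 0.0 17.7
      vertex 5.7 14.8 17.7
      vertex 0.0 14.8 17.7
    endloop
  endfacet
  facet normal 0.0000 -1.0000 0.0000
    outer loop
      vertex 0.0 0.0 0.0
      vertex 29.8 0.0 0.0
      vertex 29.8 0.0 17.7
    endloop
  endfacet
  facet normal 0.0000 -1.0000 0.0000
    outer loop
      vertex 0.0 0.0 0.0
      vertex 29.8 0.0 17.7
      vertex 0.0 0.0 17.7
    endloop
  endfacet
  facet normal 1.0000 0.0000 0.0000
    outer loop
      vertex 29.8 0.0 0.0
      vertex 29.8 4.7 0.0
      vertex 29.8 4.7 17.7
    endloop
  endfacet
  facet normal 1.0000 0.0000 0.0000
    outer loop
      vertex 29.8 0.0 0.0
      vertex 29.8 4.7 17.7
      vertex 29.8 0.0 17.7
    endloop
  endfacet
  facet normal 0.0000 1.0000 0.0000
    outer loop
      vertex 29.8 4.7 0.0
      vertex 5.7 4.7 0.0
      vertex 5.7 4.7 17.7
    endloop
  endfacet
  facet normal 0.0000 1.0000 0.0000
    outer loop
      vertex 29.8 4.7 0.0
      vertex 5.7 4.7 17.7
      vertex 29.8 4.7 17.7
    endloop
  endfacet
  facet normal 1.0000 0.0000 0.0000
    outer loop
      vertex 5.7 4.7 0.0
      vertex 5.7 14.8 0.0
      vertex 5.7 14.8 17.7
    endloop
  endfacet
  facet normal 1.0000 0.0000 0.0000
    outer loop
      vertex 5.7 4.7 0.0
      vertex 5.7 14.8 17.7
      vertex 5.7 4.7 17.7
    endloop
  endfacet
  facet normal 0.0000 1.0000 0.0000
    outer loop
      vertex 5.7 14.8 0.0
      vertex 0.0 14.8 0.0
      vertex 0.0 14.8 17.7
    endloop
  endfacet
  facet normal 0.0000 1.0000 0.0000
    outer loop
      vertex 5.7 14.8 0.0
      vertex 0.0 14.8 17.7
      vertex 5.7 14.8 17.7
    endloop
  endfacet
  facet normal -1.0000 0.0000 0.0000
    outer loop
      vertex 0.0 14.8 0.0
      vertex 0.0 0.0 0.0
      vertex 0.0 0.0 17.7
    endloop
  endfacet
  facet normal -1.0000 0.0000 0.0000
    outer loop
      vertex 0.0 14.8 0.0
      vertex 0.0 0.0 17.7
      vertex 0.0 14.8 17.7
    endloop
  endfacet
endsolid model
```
; perimeter-only toolpath
G21 ; units = mm
G90 ; absolute positioning
G28 ; home
; layer 1
G0 Z2.2
G0 X0.0 Y0.0
G1 X29.8 Y0.0
G1 X29.8 Y4.7
G1 X5.7 Y4.7
G1 X5.7 Y14.8
G1 X0.0 Y14.8
G1 X0.0 Y0.0
; layer 2
G0 Z4.4
G0 X0.0 Y0.0
G1 X29.8 Y0.0
G1 X29.8 Y4.7
G1 X5.7 Y4.7
G1 X5.7 Y14.8
G1 X0.0 Y14.8
G1 X0.0 Y0.0
; layer 3
G0 Z6.6
G0 X0.0 Y0.0
G1 X29.8 Y0.0
G1 X29.8 Y4.7
G1 X5.7 Y4.7
G1 X5.7 Y14.8
G1 X0.0 Y14.8
G1 X0.0 Y0.0
; layer 4
G0 Z8.8
G0 X0.0 Y0.0
G1 X29.8 Y0.0
G1 X29.8 Y4.7
G1 X5.7 Y4.7
G1 X5.7 Y14.8
G1 X0.0 Y14.8
G1 X0.0 Y0.0
; layer 5
G0 Z11.1
G0 X0.0 Y0.0
G1 X29.8 Y0.0
G1 X29.8 Y4.7
G1 X5.7 Y4.7
G1 X5.7 Y14.8
G1 X0.0 Y14.8
G1 X0.0 Y0.0
; layer 6
G0 Z13.3
G0 X0.0 Y0.0
G1 X29.8 Y0.0
G1 X29.8 Y4.7
G1 X5.7 Y4.7
G1 X5.7 Y14.8
G1 X0.0 Y14.8
G1 X0.0 Y0.0
; layer 7
G0 Z15.5
G0 X0.0 Y0.0
G1 X29.8 Y0.0
G1 X29.8 Y4.7
G1 X5.7 Y4.7
G1 X5.7 Y14.8
G1 X0.0 Y14.8
G1 X0.0 Y0.0
; layer 8
G0 Z17.7
G0 X0.0 Y0.0
G1 X29.8 Y0.0
G1 X29.8 Y4.7
G1 X5.7 Y4.7
G1 X5.7 Y14.8
G1 X0.0 Y14.8
G1 X0.0 Y0.0
M2 ; end

The solid is an L-shaped prism: outer 29.8 × 14.8 mm, arm thicknesses ≈ 4.7 mm (horizontal) and 5.7 mm (vertical), extruded 17.7 mm in z. Slicing at Δz = 2.2 mm — 8 equal slices spanning the solid's height, so layer i sits at z = i·h/8 — gives 8 non-empty perimeters. Each is a 6-segment closed polygon; G0 lifts to the layer z and rapids to the start vertex, then G1 traces the edges.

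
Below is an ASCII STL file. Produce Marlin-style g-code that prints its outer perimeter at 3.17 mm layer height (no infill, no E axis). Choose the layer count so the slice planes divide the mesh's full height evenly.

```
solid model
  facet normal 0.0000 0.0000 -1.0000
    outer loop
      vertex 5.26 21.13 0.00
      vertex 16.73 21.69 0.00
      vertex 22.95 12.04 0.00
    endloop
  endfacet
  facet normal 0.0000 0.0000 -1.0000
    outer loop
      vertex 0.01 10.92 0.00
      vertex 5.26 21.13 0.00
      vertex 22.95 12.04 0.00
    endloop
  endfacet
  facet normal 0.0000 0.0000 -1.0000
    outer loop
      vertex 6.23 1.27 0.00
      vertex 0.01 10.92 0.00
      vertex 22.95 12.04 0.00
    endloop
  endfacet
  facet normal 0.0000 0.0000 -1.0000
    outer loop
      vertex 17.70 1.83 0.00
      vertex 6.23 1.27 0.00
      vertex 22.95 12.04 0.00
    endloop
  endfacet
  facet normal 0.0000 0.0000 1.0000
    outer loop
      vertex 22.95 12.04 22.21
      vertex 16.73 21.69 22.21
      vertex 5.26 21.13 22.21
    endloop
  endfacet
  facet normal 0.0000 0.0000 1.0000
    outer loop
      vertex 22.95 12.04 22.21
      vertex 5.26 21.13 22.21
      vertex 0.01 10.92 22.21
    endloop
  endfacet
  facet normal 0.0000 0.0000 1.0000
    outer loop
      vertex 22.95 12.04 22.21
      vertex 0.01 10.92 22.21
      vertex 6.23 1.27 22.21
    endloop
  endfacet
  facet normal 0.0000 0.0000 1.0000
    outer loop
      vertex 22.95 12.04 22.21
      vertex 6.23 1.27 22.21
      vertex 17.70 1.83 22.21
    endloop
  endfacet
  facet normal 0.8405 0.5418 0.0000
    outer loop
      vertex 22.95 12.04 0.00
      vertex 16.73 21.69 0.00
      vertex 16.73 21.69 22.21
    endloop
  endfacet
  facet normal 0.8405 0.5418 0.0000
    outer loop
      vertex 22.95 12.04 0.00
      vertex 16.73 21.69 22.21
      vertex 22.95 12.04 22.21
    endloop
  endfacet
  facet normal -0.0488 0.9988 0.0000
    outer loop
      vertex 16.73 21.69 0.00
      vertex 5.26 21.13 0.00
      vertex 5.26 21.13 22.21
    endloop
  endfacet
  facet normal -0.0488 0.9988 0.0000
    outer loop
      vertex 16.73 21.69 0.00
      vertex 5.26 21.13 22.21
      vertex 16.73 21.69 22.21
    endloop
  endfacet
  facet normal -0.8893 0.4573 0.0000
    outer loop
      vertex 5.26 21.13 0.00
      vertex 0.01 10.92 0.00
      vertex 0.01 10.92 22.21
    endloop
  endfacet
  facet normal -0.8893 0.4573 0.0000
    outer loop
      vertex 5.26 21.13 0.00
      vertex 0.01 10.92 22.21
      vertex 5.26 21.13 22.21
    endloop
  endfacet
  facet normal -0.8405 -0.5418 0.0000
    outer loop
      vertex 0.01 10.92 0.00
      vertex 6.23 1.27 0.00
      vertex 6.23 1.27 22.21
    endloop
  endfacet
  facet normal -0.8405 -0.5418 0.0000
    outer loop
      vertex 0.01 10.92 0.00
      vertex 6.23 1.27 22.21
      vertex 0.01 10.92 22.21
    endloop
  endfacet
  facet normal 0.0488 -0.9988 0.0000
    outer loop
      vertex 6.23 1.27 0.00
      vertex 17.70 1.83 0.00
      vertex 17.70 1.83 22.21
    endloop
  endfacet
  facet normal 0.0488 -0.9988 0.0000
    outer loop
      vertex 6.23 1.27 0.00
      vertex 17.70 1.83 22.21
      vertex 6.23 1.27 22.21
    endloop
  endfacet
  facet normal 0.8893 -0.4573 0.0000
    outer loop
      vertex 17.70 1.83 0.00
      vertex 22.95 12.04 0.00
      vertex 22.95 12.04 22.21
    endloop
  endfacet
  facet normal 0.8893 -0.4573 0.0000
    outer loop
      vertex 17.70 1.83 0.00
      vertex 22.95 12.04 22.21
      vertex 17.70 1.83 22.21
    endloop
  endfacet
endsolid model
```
; perimeter-only toolpath
G21 ; units = mm
G90 ; absolute positioning
G28 ; home
; layer 1
G0 Z3.17
G0 X22.95 Y12.04
G1 X16.73 Y21.69
G1 X5.26 Y21.13
G1 X0.01 Y10.92
G1 X6.23 Y1.27
G1 X17.70 Y1.83
G1 X22.95 Y12.04
; layer 2
G0 Z6.35
G0 X22.95 Y12.04
G1 X16.73 Y21.69
G1 X5.26 Y21.13
G1 X0.01 Y10.92
G1 X6.23 Y1.27
G1 X17.70 Y1.83
G1 X22.95 Y12.04
; layer 3
G0 Z9.52
G0 X22.95 Y12.04
G1 X16.73 Y21.69
G1 X5.26 Y21.13
G1 X0.01 Y10.92
G1 X6.23 Y1.27
G1 X17.70 Y1.83
G1 X22.95 Y12.04
; layer 4
G0 Z12.69
G0 X22.95 Y12.04
G1 X16.73 Y21.69
G1 X5.26 Y21.13
G1 X0.01 Y10.92
G1 X6.23 Y1.27
G1 X17.70 Y1.83
G1 X22.95 Y12.04
; layer 5
G0 Z15.86
G0 X22.95 Y12.04
G1 X16.73 Y21.69
G1 X5.26 Y21.13
G1 X0.01 Y10.92
G1 X6.23 Y1.27
G1 X17.70 Y1.83
G1 X22.95 Y12.04
; layer 6
G0 Z19.04
G0 X22.95 Y12.04
G1 X16.73 Y21.69
G1 X5.26 Y21.13
G1 X0.01 Y10.92
G1 X6.23 Y1.27
G1 X17.70 Y1.83
G1 X22.95 Y12.04
; layer 7
G0 Z22.21
G0 X22.95 Y12.04
G1 X16.73 Y21.69
G1 X5.26 Y21.13
G1 X0.01 Y10.92
G1 X6.23 Y1.27
G1 X17.70 Y1.83
G1 X22.95 Y12.04
M2 ; end

The solid is a regular 6-sided prism (a cylinder approximated with 6 flat sides), circumscribed radius ≈ 11.5 mm, height ≈ 22.2 mm. Slicing at Δz = 3.17 mm — 7 equal slices spanning the solid's height, so layer i sits at z = i·h/7 — gives 7 non-empty perimeters. Each is a 6-segment closed polygon; G0 lifts to the layer z and rapids to the start vertex, then G1 traces the edges.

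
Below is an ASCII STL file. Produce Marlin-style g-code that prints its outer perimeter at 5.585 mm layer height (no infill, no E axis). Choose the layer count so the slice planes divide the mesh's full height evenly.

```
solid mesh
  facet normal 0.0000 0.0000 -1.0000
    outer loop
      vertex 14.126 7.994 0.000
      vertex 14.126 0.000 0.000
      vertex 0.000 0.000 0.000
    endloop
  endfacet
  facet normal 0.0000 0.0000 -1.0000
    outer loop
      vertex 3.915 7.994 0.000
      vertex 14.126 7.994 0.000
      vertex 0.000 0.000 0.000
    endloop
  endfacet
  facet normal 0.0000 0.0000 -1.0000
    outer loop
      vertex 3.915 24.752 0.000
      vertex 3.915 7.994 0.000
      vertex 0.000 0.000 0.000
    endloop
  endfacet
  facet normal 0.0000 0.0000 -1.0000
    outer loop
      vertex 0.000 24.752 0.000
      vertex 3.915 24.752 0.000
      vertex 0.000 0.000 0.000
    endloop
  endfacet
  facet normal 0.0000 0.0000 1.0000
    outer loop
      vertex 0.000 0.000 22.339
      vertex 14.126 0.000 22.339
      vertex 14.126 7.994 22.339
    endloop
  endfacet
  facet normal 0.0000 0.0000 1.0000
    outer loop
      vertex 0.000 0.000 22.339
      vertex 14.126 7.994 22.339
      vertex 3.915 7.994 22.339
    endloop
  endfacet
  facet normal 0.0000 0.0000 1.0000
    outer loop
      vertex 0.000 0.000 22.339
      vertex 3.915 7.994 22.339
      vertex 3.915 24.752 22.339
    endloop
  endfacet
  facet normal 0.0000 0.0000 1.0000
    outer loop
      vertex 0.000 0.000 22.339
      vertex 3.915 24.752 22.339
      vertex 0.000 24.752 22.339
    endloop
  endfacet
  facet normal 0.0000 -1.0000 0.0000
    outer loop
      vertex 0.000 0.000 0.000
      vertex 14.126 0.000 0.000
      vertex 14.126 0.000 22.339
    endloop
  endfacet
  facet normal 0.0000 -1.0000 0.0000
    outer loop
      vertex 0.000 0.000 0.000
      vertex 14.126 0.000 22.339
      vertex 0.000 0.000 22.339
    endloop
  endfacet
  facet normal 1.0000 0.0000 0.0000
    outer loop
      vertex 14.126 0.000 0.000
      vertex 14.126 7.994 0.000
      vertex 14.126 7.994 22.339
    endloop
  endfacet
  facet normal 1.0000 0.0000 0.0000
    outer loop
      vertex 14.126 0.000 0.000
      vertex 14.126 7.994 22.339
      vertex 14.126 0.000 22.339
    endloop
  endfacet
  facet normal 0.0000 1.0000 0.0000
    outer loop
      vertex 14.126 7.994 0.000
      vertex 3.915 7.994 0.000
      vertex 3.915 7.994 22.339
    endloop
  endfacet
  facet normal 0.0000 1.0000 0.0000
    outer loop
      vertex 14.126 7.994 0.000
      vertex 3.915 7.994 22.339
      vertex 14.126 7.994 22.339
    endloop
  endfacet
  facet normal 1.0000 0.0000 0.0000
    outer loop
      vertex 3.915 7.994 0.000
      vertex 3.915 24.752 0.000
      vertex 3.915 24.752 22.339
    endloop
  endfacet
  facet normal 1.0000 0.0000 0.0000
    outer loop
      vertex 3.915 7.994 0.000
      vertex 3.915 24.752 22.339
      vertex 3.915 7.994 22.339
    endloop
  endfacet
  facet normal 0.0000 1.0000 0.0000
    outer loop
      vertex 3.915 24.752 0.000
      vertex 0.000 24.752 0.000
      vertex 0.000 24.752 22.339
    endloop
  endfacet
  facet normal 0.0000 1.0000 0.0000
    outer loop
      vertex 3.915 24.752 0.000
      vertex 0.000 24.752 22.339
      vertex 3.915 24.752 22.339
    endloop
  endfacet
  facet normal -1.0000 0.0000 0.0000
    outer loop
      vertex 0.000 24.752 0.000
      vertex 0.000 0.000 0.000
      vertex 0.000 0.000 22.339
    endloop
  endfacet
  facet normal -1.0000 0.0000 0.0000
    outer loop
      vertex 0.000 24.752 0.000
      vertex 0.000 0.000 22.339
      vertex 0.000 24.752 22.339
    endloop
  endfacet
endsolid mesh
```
; perimeter-only toolpath
G21 ; units = mm
G90 ; absolute positioning
G28 ; home
; layer 1
G0 Z5.585
G0 X0.000 Y0.000
G1 X14.126 Y0.000
G1 X14.126 Y7.994
G1 X3.915 Y7.994
G1 X3.915 Y24.752
G1 X0.000 Y24.752
G1 X0.000 Y0.000
; layer 2
G0 Z11.169
G0 X0.000 Y0.000
G1 X14.126 Y0.000
G1 X14.126 Y7.994
G1 X3.915 Y7.994
G1 X3.915 Y24.752
G1 X0.000 Y24.752
G1 X0.000 Y0.000
; layer 3
G0 Z16.754
G0 X0.000 Y0.000
G1 X14.126 Y0.000
G1 X14.126 Y7.994
G1 X3.915 Y7.994
G1 X3.915 Y24.752
G1 X0.000 Y24.752
G1 X0.000 Y0.000
; layer 4
G0 Z22.339
G0 X0.000 Y0.000
G1 X14.126 Y0.000
G1 X14.126 Y7.994
G1 X3.915 Y7.994
G1 X3.915 Y24.752
G1 X0.000 Y24.752
G1 X0.000 Y0.000
M2 ; end

The solid is an L-shaped prism: outer 14.1 × 24.8 mm, arm thicknesses ≈ 7.99 mm (horizontal) and 3.92 mm (vertical), extruded 22.3 mm in z. Slicing at Δz = 5.585 mm — 4 equal slices spanning the solid's height, so layer i sits at z = i·h/4 — gives 4 non-empty perimeters. Each is a 6-segment closed polygon; G0 lifts to the layer z and rapids to the start vertex, then G1 traces the edges.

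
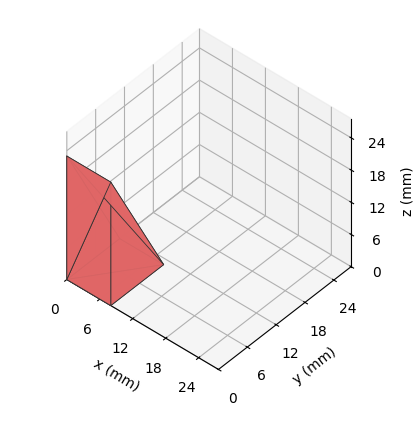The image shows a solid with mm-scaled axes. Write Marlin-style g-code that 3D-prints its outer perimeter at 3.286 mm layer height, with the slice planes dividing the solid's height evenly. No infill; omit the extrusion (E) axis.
Reading the render: the shape is a wedge (ramp): 8 × 11 mm base, rising to 23 mm along the y=0 edge and sloping linearly to z=0 at y=11 (dimensions read to the nearest mm from the axis ticks). For the g-code, the solid's height is divided into equal slices at the stated Δz and each level perimeter traced with G1 moves after a G0 lift.

; perimeter-only toolpath
G21 ; units = mm
G90 ; absolute positioning
G28 ; home
; layer 1
G0 Z3.286
G0 X0.000 Y0.000
G1 X8.000 Y0.000
G1 X8.000 Y9.429
G1 X0.000 Y9.429
G1 X0.000 Y0.000
; layer 2
G0 Z6.571
G0 X0.000 Y0.000
G1 X8.000 Y0.000
G1 X8.000 Y7.857
G1 X0.000 Y7.857
G1 X0.000 Y0.000
; layer 3
G0 Z9.857
G0 X0.000 Y0.000
G1 X8.000 Y0.000
G1 X8.000 Y6.286
G1 X0.000 Y6.286
G1 X0.000 Y0.000
; layer 4
G0 Z13.143
G0 X0.000 Y0.000
G1 X8.000 Y0.000
G1 X8.000 Y4.714
G1 X0.000 Y4.714
G1 X0.000 Y0.000
; layer 5
G0 Z16.429
G0 X0.000 Y0.000
G1 X8.000 Y0.000
G1 X8.000 Y3.143
G1 X0.000 Y3.143
G1 X0.000 Y0.000
; layer 6
G0 Z19.714
G0 X0.000 Y0.000
G1 X8.000 Y0.000
G1 X8.000 Y1.571
G1 X0.000 Y1.571
G1 X0.000 Y0.000
M2 ; end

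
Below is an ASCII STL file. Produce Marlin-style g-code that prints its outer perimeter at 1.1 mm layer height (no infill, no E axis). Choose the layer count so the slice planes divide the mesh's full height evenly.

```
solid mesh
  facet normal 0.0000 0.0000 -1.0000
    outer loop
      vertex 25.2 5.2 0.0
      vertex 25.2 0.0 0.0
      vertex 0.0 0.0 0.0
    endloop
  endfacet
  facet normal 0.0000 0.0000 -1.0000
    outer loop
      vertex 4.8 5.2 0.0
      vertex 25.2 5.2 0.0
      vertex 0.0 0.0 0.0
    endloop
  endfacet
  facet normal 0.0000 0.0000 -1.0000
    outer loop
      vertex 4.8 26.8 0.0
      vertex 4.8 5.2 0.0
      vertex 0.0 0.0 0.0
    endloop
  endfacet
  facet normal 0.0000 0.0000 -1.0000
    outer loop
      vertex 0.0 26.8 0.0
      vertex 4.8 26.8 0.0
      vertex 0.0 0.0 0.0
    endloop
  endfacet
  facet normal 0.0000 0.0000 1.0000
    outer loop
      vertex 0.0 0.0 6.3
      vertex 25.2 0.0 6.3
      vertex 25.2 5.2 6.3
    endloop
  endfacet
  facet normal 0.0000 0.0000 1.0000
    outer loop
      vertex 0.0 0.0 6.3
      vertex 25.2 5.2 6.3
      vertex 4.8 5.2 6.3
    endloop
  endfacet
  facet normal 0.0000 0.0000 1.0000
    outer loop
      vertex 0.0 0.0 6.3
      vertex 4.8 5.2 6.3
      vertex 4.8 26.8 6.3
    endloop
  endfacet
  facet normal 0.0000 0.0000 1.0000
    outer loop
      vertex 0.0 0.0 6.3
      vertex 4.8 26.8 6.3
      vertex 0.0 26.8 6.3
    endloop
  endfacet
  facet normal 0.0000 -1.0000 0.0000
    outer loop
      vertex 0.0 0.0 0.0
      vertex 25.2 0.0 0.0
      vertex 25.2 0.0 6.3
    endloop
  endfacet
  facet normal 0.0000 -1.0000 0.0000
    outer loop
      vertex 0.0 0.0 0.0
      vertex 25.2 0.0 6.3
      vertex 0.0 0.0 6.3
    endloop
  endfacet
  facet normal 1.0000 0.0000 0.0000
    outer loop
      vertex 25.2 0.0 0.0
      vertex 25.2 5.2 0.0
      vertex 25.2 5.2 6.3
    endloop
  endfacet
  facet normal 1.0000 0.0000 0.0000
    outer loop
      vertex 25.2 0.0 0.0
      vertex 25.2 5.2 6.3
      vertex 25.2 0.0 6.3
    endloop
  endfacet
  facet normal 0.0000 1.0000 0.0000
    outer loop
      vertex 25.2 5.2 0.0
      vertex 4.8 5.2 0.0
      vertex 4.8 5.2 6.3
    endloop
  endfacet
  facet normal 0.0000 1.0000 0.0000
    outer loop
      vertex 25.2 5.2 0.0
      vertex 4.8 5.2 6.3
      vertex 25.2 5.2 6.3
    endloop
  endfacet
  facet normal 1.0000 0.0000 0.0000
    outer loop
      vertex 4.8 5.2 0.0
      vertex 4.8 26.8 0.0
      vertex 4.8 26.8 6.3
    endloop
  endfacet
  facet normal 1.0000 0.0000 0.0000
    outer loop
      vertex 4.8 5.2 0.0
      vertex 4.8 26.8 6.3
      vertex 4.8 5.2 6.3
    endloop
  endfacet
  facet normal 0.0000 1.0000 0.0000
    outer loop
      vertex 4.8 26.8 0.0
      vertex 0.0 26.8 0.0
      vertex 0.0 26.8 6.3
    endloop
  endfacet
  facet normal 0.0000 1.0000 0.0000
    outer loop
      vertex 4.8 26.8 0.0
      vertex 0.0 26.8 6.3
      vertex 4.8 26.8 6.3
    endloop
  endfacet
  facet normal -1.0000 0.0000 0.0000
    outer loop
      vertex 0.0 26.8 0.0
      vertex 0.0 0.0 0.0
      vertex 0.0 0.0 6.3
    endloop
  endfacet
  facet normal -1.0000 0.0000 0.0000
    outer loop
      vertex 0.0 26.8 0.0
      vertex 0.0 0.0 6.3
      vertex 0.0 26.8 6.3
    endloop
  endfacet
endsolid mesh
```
; perimeter-only toolpath
G21 ; units = mm
G90 ; absolute positioning
G28 ; home
; layer 1
G0 Z1.1
G0 X0.0 Y0.0
G1 X25.2 Y0.0
G1 X25.2 Y5.2
G1 X4.8 Y5.2
G1 X4.8 Y26.8
G1 X0.0 Y26.8
G1 X0.0 Y0.0
; layer 2
G0 Z2.1
G0 X0.0 Y0.0
G1 X25.2 Y0.0
G1 X25.2 Y5.2
G1 X4.8 Y5.2
G1 X4.8 Y26.8
G1 X0.0 Y26.8
G1 X0.0 Y0.0
; layer 3
G0 Z3.2
G0 X0.0 Y0.0
G1 X25.2 Y0.0
G1 X25.2 Y5.2
G1 X4.8 Y5.2
G1 X4.8 Y26.8
G1 X0.0 Y26.8
G1 X0.0 Y0.0
; layer 4
G0 Z4.2
G0 X0.0 Y0.0
G1 X25.2 Y0.0
G1 X25.2 Y5.2
G1 X4.8 Y5.2
G1 X4.8 Y26.8
G1 X0.0 Y26.8
G1 X0.0 Y0.0
; layer 5
G0 Z5.2
G0 X0.0 Y0.0
G1 X25.2 Y0.0
G1 X25.2 Y5.2
G1 X4.8 Y5.2
G1 X4.8 Y26.8
G1 X0.0 Y26.8
G1 X0.0 Y0.0
; layer 6
G0 Z6.3
G0 X0.0 Y0.0
G1 X25.2 Y0.0
G1 X25.2 Y5.2
G1 X4.8 Y5.2
G1 X4.8 Y26.8
G1 X0.0 Y26.8
G1 X0.0 Y0.0
M2 ; end

The solid is an L-shaped prism: outer 25.2 × 26.8 mm, arm thicknesses ≈ 5.2 mm (horizontal) and 4.8 mm (vertical), extruded 6.3 mm in z. Slicing at Δz = 1.1 mm — 6 equal slices spanning the solid's height, so layer i sits at z = i·h/6 — gives 6 non-empty perimeters. Each is a 6-segment closed polygon; G0 lifts to the layer z and rapids to the start vertex, then G1 traces the edges.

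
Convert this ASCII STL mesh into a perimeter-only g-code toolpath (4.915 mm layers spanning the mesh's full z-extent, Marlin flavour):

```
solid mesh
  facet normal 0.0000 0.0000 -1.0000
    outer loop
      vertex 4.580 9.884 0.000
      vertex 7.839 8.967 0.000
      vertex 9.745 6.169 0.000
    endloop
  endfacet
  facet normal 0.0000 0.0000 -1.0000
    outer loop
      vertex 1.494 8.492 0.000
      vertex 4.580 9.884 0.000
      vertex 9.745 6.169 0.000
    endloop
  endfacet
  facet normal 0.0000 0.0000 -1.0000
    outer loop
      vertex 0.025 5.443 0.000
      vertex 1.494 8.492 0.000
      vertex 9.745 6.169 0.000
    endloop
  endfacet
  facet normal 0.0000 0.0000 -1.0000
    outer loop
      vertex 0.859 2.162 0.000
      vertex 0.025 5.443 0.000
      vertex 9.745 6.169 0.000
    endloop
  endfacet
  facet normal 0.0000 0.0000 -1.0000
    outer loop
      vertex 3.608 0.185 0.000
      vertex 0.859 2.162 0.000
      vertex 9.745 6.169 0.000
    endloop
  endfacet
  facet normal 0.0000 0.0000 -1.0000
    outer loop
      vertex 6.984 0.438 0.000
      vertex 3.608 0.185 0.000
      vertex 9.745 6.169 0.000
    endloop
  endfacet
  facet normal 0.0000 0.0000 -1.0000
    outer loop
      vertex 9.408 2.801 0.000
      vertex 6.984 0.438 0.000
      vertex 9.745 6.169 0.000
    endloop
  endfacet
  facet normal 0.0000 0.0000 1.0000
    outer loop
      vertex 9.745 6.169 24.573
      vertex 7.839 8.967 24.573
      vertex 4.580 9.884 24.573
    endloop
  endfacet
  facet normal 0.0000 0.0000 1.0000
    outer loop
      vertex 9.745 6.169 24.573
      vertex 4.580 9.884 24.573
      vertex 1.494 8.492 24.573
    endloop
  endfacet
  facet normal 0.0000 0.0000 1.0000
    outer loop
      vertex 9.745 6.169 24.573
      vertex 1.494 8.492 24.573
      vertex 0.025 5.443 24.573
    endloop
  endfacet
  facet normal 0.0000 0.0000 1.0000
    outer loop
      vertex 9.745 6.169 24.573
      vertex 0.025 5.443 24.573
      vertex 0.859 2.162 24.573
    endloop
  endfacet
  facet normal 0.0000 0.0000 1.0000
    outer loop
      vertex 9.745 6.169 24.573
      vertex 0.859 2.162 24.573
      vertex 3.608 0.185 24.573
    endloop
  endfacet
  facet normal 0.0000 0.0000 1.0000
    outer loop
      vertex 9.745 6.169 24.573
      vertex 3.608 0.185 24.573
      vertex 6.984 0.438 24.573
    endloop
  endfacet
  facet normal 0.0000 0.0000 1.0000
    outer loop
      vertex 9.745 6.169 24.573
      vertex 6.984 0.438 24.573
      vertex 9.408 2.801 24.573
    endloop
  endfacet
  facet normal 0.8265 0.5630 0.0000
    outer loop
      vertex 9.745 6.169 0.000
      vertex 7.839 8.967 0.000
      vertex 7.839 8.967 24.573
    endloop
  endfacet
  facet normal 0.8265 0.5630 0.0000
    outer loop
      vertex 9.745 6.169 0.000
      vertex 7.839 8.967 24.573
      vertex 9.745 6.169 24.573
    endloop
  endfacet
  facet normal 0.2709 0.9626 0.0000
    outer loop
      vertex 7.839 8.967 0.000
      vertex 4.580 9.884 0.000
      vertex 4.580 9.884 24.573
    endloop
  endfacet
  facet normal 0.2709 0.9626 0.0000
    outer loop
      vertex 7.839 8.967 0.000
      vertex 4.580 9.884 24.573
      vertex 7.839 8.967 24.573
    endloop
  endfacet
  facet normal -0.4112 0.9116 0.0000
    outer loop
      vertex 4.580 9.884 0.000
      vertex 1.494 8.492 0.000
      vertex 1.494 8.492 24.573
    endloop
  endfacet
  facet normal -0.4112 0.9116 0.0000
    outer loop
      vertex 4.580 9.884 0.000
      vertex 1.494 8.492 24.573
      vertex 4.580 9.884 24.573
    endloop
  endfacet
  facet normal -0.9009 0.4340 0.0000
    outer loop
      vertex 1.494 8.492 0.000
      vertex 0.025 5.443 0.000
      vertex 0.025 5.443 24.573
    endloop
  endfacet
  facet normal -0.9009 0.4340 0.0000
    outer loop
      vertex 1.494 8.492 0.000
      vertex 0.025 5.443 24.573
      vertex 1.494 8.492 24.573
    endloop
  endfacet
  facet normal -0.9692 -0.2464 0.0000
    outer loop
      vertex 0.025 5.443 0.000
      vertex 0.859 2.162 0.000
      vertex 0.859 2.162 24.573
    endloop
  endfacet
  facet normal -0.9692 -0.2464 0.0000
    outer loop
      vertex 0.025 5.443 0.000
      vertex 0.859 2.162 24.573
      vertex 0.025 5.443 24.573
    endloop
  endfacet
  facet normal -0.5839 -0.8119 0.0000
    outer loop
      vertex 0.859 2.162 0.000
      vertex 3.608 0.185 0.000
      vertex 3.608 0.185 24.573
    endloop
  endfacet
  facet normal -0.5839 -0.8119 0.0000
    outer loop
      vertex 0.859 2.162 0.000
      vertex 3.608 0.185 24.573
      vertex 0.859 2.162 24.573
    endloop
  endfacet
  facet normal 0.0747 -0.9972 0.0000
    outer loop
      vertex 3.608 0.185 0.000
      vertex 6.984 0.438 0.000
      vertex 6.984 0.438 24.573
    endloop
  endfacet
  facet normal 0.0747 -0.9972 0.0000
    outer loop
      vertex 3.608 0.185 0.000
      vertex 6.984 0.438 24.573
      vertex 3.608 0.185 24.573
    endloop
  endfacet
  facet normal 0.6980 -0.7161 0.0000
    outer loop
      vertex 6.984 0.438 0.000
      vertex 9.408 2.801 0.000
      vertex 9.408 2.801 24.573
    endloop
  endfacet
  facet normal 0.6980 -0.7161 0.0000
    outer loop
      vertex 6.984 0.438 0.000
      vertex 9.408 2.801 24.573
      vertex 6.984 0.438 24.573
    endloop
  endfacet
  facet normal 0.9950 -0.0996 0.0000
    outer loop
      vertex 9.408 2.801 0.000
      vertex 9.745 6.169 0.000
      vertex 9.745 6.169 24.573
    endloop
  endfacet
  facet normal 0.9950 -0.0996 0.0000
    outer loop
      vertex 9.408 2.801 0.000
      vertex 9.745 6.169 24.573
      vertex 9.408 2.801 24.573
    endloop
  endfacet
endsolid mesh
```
; perimeter-only toolpath
G21 ; units = mm
G90 ; absolute positioning
G28 ; home
; layer 1
G0 Z4.915
G0 X9.745 Y6.169
G1 X7.839 Y8.967
G1 X4.580 Y9.884
G1 X1.494 Y8.492
G1 X0.025 Y5.443
G1 X0.859 Y2.162
G1 X3.608 Y0.185
G1 X6.984 Y0.438
G1 X9.408 Y2.801
G1 X9.745 Y6.169
; layer 2
G0 Z9.829
G0 X9.745 Y6.169
G1 X7.839 Y8.967
G1 X4.580 Y9.884
G1 X1.494 Y8.492
G1 X0.025 Y5.443
G1 X0.859 Y2.162
G1 X3.608 Y0.185
G1 X6.984 Y0.438
G1 X9.408 Y2.801
G1 X9.745 Y6.169
; layer 3
G0 Z14.744
G0 X9.745 Y6.169
G1 X7.839 Y8.967
G1 X4.580 Y9.884
G1 X1.494 Y8.492
G1 X0.025 Y5.443
G1 X0.859 Y2.162
G1 X3.608 Y0.185
G1 X6.984 Y0.438
G1 X9.408 Y2.801
G1 X9.745 Y6.169
; layer 4
G0 Z19.658
G0 X9.745 Y6.169
G1 X7.839 Y8.967
G1 X4.580 Y9.884
G1 X1.494 Y8.492
G1 X0.025 Y5.443
G1 X0.859 Y2.162
G1 X3.608 Y0.185
G1 X6.984 Y0.438
G1 X9.408 Y2.801
G1 X9.745 Y6.169
; layer 5
G0 Z24.573
G0 X9.745 Y6.169
G1 X7.839 Y8.967
G1 X4.580 Y9.884
G1 X1.494 Y8.492
G1 X0.025 Y5.443
G1 X0.859 Y2.162
G1 X3.608 Y0.185
G1 X6.984 Y0.438
G1 X9.408 Y2.801
G1 X9.745 Y6.169
M2 ; end

The solid is a regular 9-sided prism (a cylinder approximated with 9 flat sides), circumscribed radius ≈ 4.95 mm, height ≈ 24.6 mm. Slicing at Δz = 4.915 mm — 5 equal slices spanning the solid's height, so layer i sits at z = i·h/5 — gives 5 non-empty perimeters. Each is a 9-segment closed polygon; G0 lifts to the layer z and rapids to the start vertex, then G1 traces the edges.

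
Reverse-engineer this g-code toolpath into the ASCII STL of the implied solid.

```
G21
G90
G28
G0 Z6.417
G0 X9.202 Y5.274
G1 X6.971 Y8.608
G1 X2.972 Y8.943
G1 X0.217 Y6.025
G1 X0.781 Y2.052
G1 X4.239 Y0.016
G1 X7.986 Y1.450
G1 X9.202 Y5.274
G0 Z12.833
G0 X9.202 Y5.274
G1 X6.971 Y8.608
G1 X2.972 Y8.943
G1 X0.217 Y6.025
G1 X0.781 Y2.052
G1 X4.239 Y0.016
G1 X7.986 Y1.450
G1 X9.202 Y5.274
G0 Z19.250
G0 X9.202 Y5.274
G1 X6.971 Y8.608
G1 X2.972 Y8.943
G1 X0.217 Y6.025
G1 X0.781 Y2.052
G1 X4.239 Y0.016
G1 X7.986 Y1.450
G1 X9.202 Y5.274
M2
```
solid part
  facet normal 0.0000 0.0000 -1.0000
    outer loop
      vertex 2.972 8.943 0.000
      vertex 6.971 8.608 0.000
      vertex 9.202 5.274 0.000
    endloop
  endfacet
  facet normal 0.0000 0.0000 -1.0000
    outer loop
      vertex 0.217 6.025 0.000
      vertex 2.972 8.943 0.000
      vertex 9.202 5.274 0.000
    endloop
  endfacet
  facet normal 0.0000 0.0000 -1.0000
    outer loop
      vertex 0.781 2.052 0.000
      vertex 0.217 6.025 0.000
      vertex 9.202 5.274 0.000
    endloop
  endfacet
  facet normal 0.0000 0.0000 -1.0000
    outer loop
      vertex 4.239 0.016 0.000
      vertex 0.781 2.052 0.000
      vertex 9.202 5.274 0.000
    endloop
  endfacet
  facet normal 0.0000 0.0000 -1.0000
    outer loop
      vertex 7.986 1.450 0.000
      vertex 4.239 0.016 0.000
      vertex 9.202 5.274 0.000
    endloop
  endfacet
  facet normal 0.0000 0.0000 1.0000
    outer loop
      vertex 9.202 5.274 19.250
      vertex 6.971 8.608 19.250
      vertex 2.972 8.943 19.250
    endloop
  endfacet
  facet normal 0.0000 0.0000 1.0000
    outer loop
      vertex 9.202 5.274 19.250
      vertex 2.972 8.943 19.250
      vertex 0.217 6.025 19.250
    endloop
  endfacet
  facet normal 0.0000 0.0000 1.0000
    outer loop
      vertex 9.202 5.274 19.250
      vertex 0.217 6.025 19.250
      vertex 0.781 2.052 19.250
    endloop
  endfacet
  facet normal 0.0000 0.0000 1.0000
    outer loop
      vertex 9.202 5.274 19.250
      vertex 0.781 2.052 19.250
      vertex 4.239 0.016 19.250
    endloop
  endfacet
  facet normal 0.0000 0.0000 1.0000
    outer loop
      vertex 9.202 5.274 19.250
      vertex 4.239 0.016 19.250
      vertex 7.986 1.450 19.250
    endloop
  endfacet
  facet normal 0.8311 0.5561 0.0000
    outer loop
      vertex 9.202 5.274 0.000
      vertex 6.971 8.608 0.000
      vertex 6.971 8.608 19.250
    endloop
  endfacet
  facet normal 0.8311 0.5561 0.0000
    outer loop
      vertex 9.202 5.274 0.000
      vertex 6.971 8.608 19.250
      vertex 9.202 5.274 19.250
    endloop
  endfacet
  facet normal 0.0835 0.9965 0.0000
    outer loop
      vertex 6.971 8.608 0.000
      vertex 2.972 8.943 0.000
      vertex 2.972 8.943 19.250
    endloop
  endfacet
  facet normal 0.0835 0.9965 0.0000
    outer loop
      vertex 6.971 8.608 0.000
      vertex 2.972 8.943 19.250
      vertex 6.971 8.608 19.250
    endloop
  endfacet
  facet normal -0.7271 0.6865 0.0000
    outer loop
      vertex 2.972 8.943 0.000
      vertex 0.217 6.025 0.000
      vertex 0.217 6.025 19.250
    endloop
  endfacet
  facet normal -0.7271 0.6865 0.0000
    outer loop
      vertex 2.972 8.943 0.000
      vertex 0.217 6.025 19.250
      vertex 2.972 8.943 19.250
    endloop
  endfacet
  facet normal -0.9901 -0.1405 0.0000
    outer loop
      vertex 0.217 6.025 0.000
      vertex 0.781 2.052 0.000
      vertex 0.781 2.052 19.250
    endloop
  endfacet
  facet normal -0.9901 -0.1405 0.0000
    outer loop
      vertex 0.217 6.025 0.000
      vertex 0.781 2.052 19.250
      vertex 0.217 6.025 19.250
    endloop
  endfacet
  facet normal -0.5074 -0.8617 0.0000
    outer loop
      vertex 0.781 2.052 0.000
      vertex 4.239 0.016 0.000
      vertex 4.239 0.016 19.250
    endloop
  endfacet
  facet normal -0.5074 -0.8617 0.0000
    outer loop
      vertex 0.781 2.052 0.000
      vertex 4.239 0.016 19.250
      vertex 0.781 2.052 19.250
    endloop
  endfacet
  facet normal 0.3574 -0.9339 0.0000
    outer loop
      vertex 4.239 0.016 0.000
      vertex 7.986 1.450 0.000
      vertex 7.986 1.450 19.250
    endloop
  endfacet
  facet normal 0.3574 -0.9339 0.0000
    outer loop
      vertex 4.239 0.016 0.000
      vertex 7.986 1.450 19.250
      vertex 4.239 0.016 19.250
    endloop
  endfacet
  facet normal 0.9530 -0.3030 0.0000
    outer loop
      vertex 7.986 1.450 0.000
      vertex 9.202 5.274 0.000
      vertex 9.202 5.274 19.250
    endloop
  endfacet
  facet normal 0.9530 -0.3030 0.0000
    outer loop
      vertex 7.986 1.450 0.000
      vertex 9.202 5.274 19.250
      vertex 7.986 1.450 19.250
    endloop
  endfacet
endsolid part

The G0 Z moves step by Δz≈6.417 mm. Every layer's G1 loop is the same polygon, so the solid is a straight extrusion of it from z=0 to z≈19.2. Closing with flat bottom and top caps and triangulating gives 24 facets — a regular 7-sided prism (a cylinder approximated with 7 flat sides), circumscribed radius ≈ 4.62 mm, height ≈ 19.2 mm.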